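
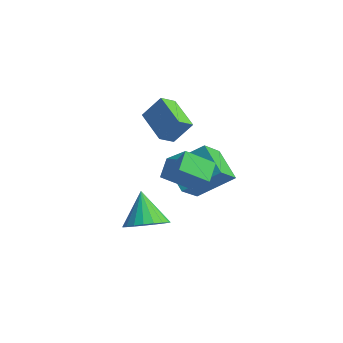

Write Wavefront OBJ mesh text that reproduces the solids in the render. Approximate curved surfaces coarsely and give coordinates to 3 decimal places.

v -3.478 0.144 -1.77
v -2.761 -1.061 -0.863
v -2.541 1.625 -0.542
v -1.824 0.42 0.365
v -2.016 0.16 -2.905
v -1.299 -1.045 -1.998
v -1.079 1.641 -1.677
v -0.362 0.436 -0.77
v 0.629 -2.865 1.222
v 1.886 -2.642 2.118
v 1.006 -1.596 0.378
v 2.263 -1.373 1.274
v 1.257 -3.527 0.506
v 2.514 -3.304 1.402
v 1.634 -2.258 -0.338
v 2.891 -2.035 0.558
v 0.528 -3.821 -2.639
v 1.434 -3.508 -2.187
v -0.368 -3.599 -1.001
v 1.266 -3.127 -2.33
v 0.971 -2.865 -2.527
v 0.599 -2.769 -2.743
v 0.215 -2.855 -2.942
v -0.115 -3.108 -3.087
v -0.334 -3.484 -3.156
v -0.404 -3.919 -3.135
v -0.313 -4.337 -3.028
v -0.076 -4.666 -2.854
v 0.265 -4.848 -2.643
v 0.651 -4.853 -2.431
v 1.016 -4.68 -2.255
v 1.297 -4.358 -2.146
v 1.444 -3.944 -2.121
v -2.717 -0.666 0.487
v -2.56 -1.493 0.905
v -4.514 -0.59 1.314
v -4.357 -1.417 1.733
v -2.163 0.017 1.627
v -2.006 -0.81 2.046
v -3.96 0.093 2.455
v -3.803 -0.734 2.873
f 2 4 1
f 5 2 1
f 1 4 3
f 3 5 1
f 2 8 4
f 6 2 5
f 6 8 2
f 4 8 3
f 7 5 3
f 3 8 7
f 7 6 5
f 8 6 7
f 10 12 9
f 13 10 9
f 9 12 11
f 11 13 9
f 10 16 12
f 14 10 13
f 14 16 10
f 12 16 11
f 15 13 11
f 11 16 15
f 15 14 13
f 16 14 15
f 18 17 20
f 18 20 19
f 20 17 21
f 20 21 19
f 21 17 22
f 21 22 19
f 22 17 23
f 22 23 19
f 23 17 24
f 23 24 19
f 24 17 25
f 24 25 19
f 25 17 26
f 25 26 19
f 26 17 27
f 26 27 19
f 27 17 28
f 27 28 19
f 28 17 29
f 28 29 19
f 29 17 30
f 29 30 19
f 30 17 31
f 30 31 19
f 31 17 32
f 31 32 19
f 32 17 33
f 32 33 19
f 33 17 18
f 33 18 19
f 35 37 34
f 38 35 34
f 34 37 36
f 36 38 34
f 35 41 37
f 39 35 38
f 39 41 35
f 37 41 36
f 40 38 36
f 36 41 40
f 40 39 38
f 41 39 40



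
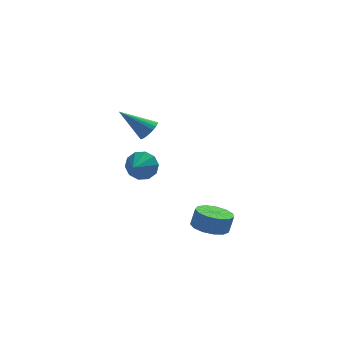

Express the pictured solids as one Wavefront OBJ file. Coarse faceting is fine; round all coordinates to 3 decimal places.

v -1.102 -2.144 2.93
v -0.654 -1.971 3.412
v -2.558 -1.816 4.17
v -0.704 -1.723 3.286
v -0.824 -1.547 3.1
v -0.991 -1.475 2.884
v -1.178 -1.518 2.676
v -1.351 -1.67 2.512
v -1.482 -1.903 2.42
v -1.547 -2.178 2.417
v -1.534 -2.448 2.503
v -1.448 -2.664 2.662
v -1.301 -2.791 2.868
v -1.12 -2.806 3.085
v -0.936 -2.706 3.275
v -0.78 -2.51 3.405
v -0.68 -2.249 3.454
v 1.915 -2.688 -4.017
v 2.875 -2.494 -4.302
v 3.145 -2.338 -3.289
v 2.185 -2.532 -3.003
v 2.6 -1.99 -4.307
v 2.87 -1.834 -3.294
v 2.107 -1.707 -4.219
v 2.377 -1.551 -3.206
v 1.554 -1.735 -4.067
v 1.824 -1.579 -3.054
v 1.115 -2.066 -3.899
v 1.385 -1.91 -2.886
v 0.93 -2.595 -3.768
v 1.2 -2.439 -2.755
v 1.058 -3.153 -3.716
v 1.328 -2.997 -2.703
v 1.458 -3.563 -3.76
v 1.728 -3.407 -2.747
v 2.003 -3.696 -3.885
v 2.273 -3.54 -2.872
v 2.52 -3.508 -4.052
v 2.79 -3.352 -3.039
v 2.845 -3.06 -4.207
v 3.115 -2.904 -3.194
v -1.338 -0.101 -0.802
v -1.026 -0.593 -1.527
v -1.862 -1.179 -0.298
v -0.62 -0.6 -1.12
v -0.488 -0.416 -0.592
v -0.681 -0.112 -0.144
v -1.125 0.196 0.053
v -1.65 0.39 -0.077
v -2.056 0.397 -0.484
v -2.187 0.213 -1.013
v -1.994 -0.091 -1.461
v -1.551 -0.399 -1.658
f 2 1 4
f 2 4 3
f 4 1 5
f 4 5 3
f 5 1 6
f 5 6 3
f 6 1 7
f 6 7 3
f 7 1 8
f 7 8 3
f 8 1 9
f 8 9 3
f 9 1 10
f 9 10 3
f 10 1 11
f 10 11 3
f 11 1 12
f 11 12 3
f 12 1 13
f 12 13 3
f 13 1 14
f 13 14 3
f 14 1 15
f 14 15 3
f 15 1 16
f 15 16 3
f 16 1 17
f 16 17 3
f 17 1 2
f 17 2 3
f 19 18 22
f 19 22 20
f 20 22 23
f 20 23 21
f 22 18 24
f 22 24 23
f 23 24 25
f 23 25 21
f 24 18 26
f 24 26 25
f 25 26 27
f 25 27 21
f 26 18 28
f 26 28 27
f 27 28 29
f 27 29 21
f 28 18 30
f 28 30 29
f 29 30 31
f 29 31 21
f 30 18 32
f 30 32 31
f 31 32 33
f 31 33 21
f 32 18 34
f 32 34 33
f 33 34 35
f 33 35 21
f 34 18 36
f 34 36 35
f 35 36 37
f 35 37 21
f 36 18 38
f 36 38 37
f 37 38 39
f 37 39 21
f 38 18 40
f 38 40 39
f 39 40 41
f 39 41 21
f 40 18 19
f 40 19 41
f 41 19 20
f 41 20 21
f 43 42 45
f 43 45 44
f 45 42 46
f 45 46 44
f 46 42 47
f 46 47 44
f 47 42 48
f 47 48 44
f 48 42 49
f 48 49 44
f 49 42 50
f 49 50 44
f 50 42 51
f 50 51 44
f 51 42 52
f 51 52 44
f 52 42 53
f 52 53 44
f 53 42 43
f 53 43 44



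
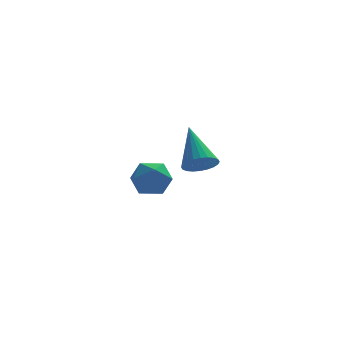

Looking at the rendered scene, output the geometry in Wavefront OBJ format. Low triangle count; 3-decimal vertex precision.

v 3.538 -0.145 -3.392
v 4.112 0.075 -3.474
v 3.242 1.085 -2.168
v 3.988 0.206 -3.636
v 3.795 0.283 -3.76
v 3.563 0.295 -3.828
v 3.328 0.241 -3.83
v 3.124 0.127 -3.765
v 2.983 -0.028 -3.644
v 2.927 -0.2 -3.484
v 2.964 -0.365 -3.31
v 3.088 -0.495 -3.149
v 3.281 -0.573 -3.024
v 3.513 -0.585 -2.956
v 3.748 -0.53 -2.954
v 3.952 -0.417 -3.019
v 4.092 -0.262 -3.141
v 4.149 -0.089 -3.3
v 1.242 -3.145 -2.838
v 1.802 -2.761 -2.613
v 1.918 -4.079 -2.927
v 2.478 -3.695 -2.702
v 1.946 -3.85 -2.25
v 1.528 -3.272 -2.195
v 2.192 -3.568 -3.345
v 1.774 -2.99 -3.29
v 2.389 -3.022 -2.927
v 2.237 -3.196 -2.25
v 1.483 -3.644 -3.29
v 1.331 -3.818 -2.613
f 2 1 4
f 2 4 3
f 4 1 5
f 4 5 3
f 5 1 6
f 5 6 3
f 6 1 7
f 6 7 3
f 7 1 8
f 7 8 3
f 8 1 9
f 8 9 3
f 9 1 10
f 9 10 3
f 10 1 11
f 10 11 3
f 11 1 12
f 11 12 3
f 12 1 13
f 12 13 3
f 13 1 14
f 13 14 3
f 14 1 15
f 14 15 3
f 15 1 16
f 15 16 3
f 16 1 17
f 16 17 3
f 17 1 18
f 17 18 3
f 18 1 2
f 18 2 3
f 19 30 24
f 19 24 20
f 19 20 26
f 19 26 29
f 19 29 30
f 20 24 28
f 24 30 23
f 30 29 21
f 29 26 25
f 26 20 27
f 22 28 23
f 22 23 21
f 22 21 25
f 22 25 27
f 22 27 28
f 23 28 24
f 21 23 30
f 25 21 29
f 27 25 26
f 28 27 20



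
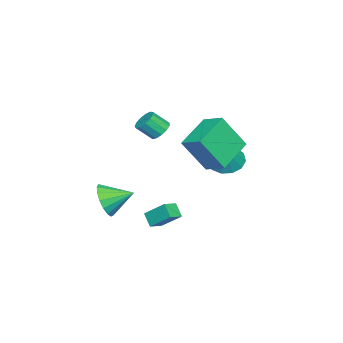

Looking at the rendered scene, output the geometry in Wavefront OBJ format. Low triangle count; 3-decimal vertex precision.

v 4.025 -3.403 -1.486
v 4.467 -2.91 -2.275
v 3.575 -2.117 -0.934
v 4.01 -3.001 -2.434
v 3.556 -3.184 -2.377
v 3.209 -3.418 -2.115
v 3.05 -3.648 -1.709
v 3.113 -3.822 -1.253
v 3.386 -3.9 -0.849
v 3.805 -3.864 -0.592
v 4.274 -3.723 -0.539
v 4.686 -3.508 -0.704
v 4.947 -3.269 -1.047
v 4.996 -3.061 -1.492
v 4.823 -2.931 -1.935
v 0.398 1.397 1.506
v 1.005 0.389 3.329
v 0.807 2.502 1.98
v 1.414 1.494 3.803
v 2.306 1.046 0.677
v 2.913 0.038 2.5
v 2.715 2.151 1.151
v 3.322 1.143 2.974
v -1.492 0.593 -0.454
v -0.782 0.113 -0.909
v -0.328 0.867 1.074
v -0.725 0.639 -1.046
v -0.912 1.15 -0.996
v -1.283 1.485 -0.773
v -1.72 1.536 -0.449
v -2.085 1.287 -0.127
v -2.261 0.819 0.092
v -2.194 0.278 0.137
v -1.903 -0.162 -0.005
v -1.482 -0.363 -0.29
v -1.064 -0.26 -0.627
v 1.774 -2.395 -3.272
v 1.859 -1.279 -2.35
v 1.014 -2.119 -3.535
v 1.1 -1.004 -2.613
v 2.16 -1.916 -3.887
v 2.246 -0.801 -2.965
v 1.401 -1.641 -4.15
v 1.486 -0.525 -3.228
v -2.488 -3.37 0.452
v -2.116 -2.876 0.737
v -1.741 -3.617 1.532
v -2.112 -4.11 1.248
v -2.459 -2.866 0.908
v -2.084 -3.607 1.704
v -2.811 -3.015 0.935
v -2.436 -3.756 1.73
v -3.06 -3.278 0.808
v -2.685 -4.019 1.603
v -3.127 -3.569 0.568
v -2.752 -4.31 1.364
v -2.992 -3.797 0.292
v -2.616 -4.538 1.087
v -2.696 -3.889 0.066
v -2.321 -4.63 0.862
v -2.334 -3.817 -0.037
v -1.959 -4.558 0.759
v -2.021 -3.602 0.016
v -1.646 -4.343 0.811
v -1.856 -3.313 0.207
v -1.481 -4.054 1.002
v -1.892 -3.043 0.475
v -1.516 -3.784 1.271
f 2 1 4
f 2 4 3
f 4 1 5
f 4 5 3
f 5 1 6
f 5 6 3
f 6 1 7
f 6 7 3
f 7 1 8
f 7 8 3
f 8 1 9
f 8 9 3
f 9 1 10
f 9 10 3
f 10 1 11
f 10 11 3
f 11 1 12
f 11 12 3
f 12 1 13
f 12 13 3
f 13 1 14
f 13 14 3
f 14 1 15
f 14 15 3
f 15 1 2
f 15 2 3
f 17 19 16
f 20 17 16
f 16 19 18
f 18 20 16
f 17 23 19
f 21 17 20
f 21 23 17
f 19 23 18
f 22 20 18
f 18 23 22
f 22 21 20
f 23 21 22
f 25 24 27
f 25 27 26
f 27 24 28
f 27 28 26
f 28 24 29
f 28 29 26
f 29 24 30
f 29 30 26
f 30 24 31
f 30 31 26
f 31 24 32
f 31 32 26
f 32 24 33
f 32 33 26
f 33 24 34
f 33 34 26
f 34 24 35
f 34 35 26
f 35 24 36
f 35 36 26
f 36 24 25
f 36 25 26
f 38 40 37
f 41 38 37
f 37 40 39
f 39 41 37
f 38 44 40
f 42 38 41
f 42 44 38
f 40 44 39
f 43 41 39
f 39 44 43
f 43 42 41
f 44 42 43
f 46 45 49
f 46 49 47
f 47 49 50
f 47 50 48
f 49 45 51
f 49 51 50
f 50 51 52
f 50 52 48
f 51 45 53
f 51 53 52
f 52 53 54
f 52 54 48
f 53 45 55
f 53 55 54
f 54 55 56
f 54 56 48
f 55 45 57
f 55 57 56
f 56 57 58
f 56 58 48
f 57 45 59
f 57 59 58
f 58 59 60
f 58 60 48
f 59 45 61
f 59 61 60
f 60 61 62
f 60 62 48
f 61 45 63
f 61 63 62
f 62 63 64
f 62 64 48
f 63 45 65
f 63 65 64
f 64 65 66
f 64 66 48
f 65 45 67
f 65 67 66
f 66 67 68
f 66 68 48
f 67 45 46
f 67 46 68
f 68 46 47
f 68 47 48



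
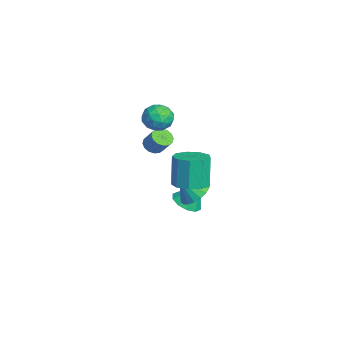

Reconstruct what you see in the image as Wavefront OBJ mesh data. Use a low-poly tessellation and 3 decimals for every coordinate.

v 0.518 -0.03 -2.35
v 1.468 -0.244 -2.456
v 0.442 -0.85 -1.37
v 1.475 0.09 -2.175
v 1.292 0.4 -1.93
v 0.956 0.625 -1.767
v 0.533 0.721 -1.72
v 0.107 0.668 -1.798
v -0.238 0.476 -1.985
v -0.432 0.185 -2.244
v -0.439 -0.15 -2.524
v -0.256 -0.46 -2.77
v 0.081 -0.685 -2.932
v 0.504 -0.781 -2.98
v 0.929 -0.728 -2.902
v 1.274 -0.536 -2.715
v 3.239 -0.725 0.073
v 4.108 -0.313 0.262
v 3.671 -0.204 2.036
v 2.801 -0.615 1.847
v 3.656 0.161 0.121
v 3.218 0.27 1.895
v 3.008 0.221 -0.042
v 2.571 0.33 1.732
v 2.469 -0.162 -0.151
v 2.031 -0.052 1.622
v 2.289 -0.808 -0.156
v 1.852 -0.698 1.618
v 2.554 -1.415 -0.053
v 2.117 -1.305 1.721
v 3.14 -1.699 0.109
v 2.702 -1.59 1.883
v 3.771 -1.527 0.254
v 3.334 -1.418 2.028
v 4.154 -0.98 0.315
v 3.716 -0.871 2.088
v -1.498 -0.143 -4.34
v -0.602 -0.287 -4.4
v -1.302 0.563 -3.1
v -0.717 0.199 -4.658
v -1.131 0.555 -4.795
v -1.685 0.643 -4.758
v -2.168 0.432 -4.561
v -2.395 0.001 -4.28
v -2.279 -0.485 -4.022
v -1.865 -0.84 -3.885
v -1.311 -0.929 -3.922
v -0.828 -0.718 -4.119
v -1.965 -1.359 2.202
v -1.319 -0.87 2.628
v -1.121 -2.57 2.312
v -0.475 -2.081 2.738
v -1.27 -2.252 3.157
v -1.792 -1.503 3.089
v -0.648 -1.937 1.851
v -1.17 -1.188 1.783
v -0.505 -1.227 2.411
v -0.89 -1.422 3.218
v -1.55 -2.018 1.722
v -1.935 -2.213 2.529
v -1.716 -1.008 2.405
v -0.724 -2.432 2.535
v -1.191 -2.532 2.781
v -0.812 -2.245 3.031
v -1.994 -1.381 2.676
v -1.615 -1.093 2.927
v -1.586 -1.905 3.237
v -0.825 -2.347 2.013
v -0.446 -2.059 2.264
v -1.628 -1.195 1.909
v -1.249 -0.908 2.159
v -0.854 -1.535 1.703
v -0.858 -0.931 2.528
v -0.362 -1.643 2.593
v -0.464 -1.558 2.072
v -0.77 -1.118 2.032
v -1.084 -1.045 3.002
v -0.588 -1.757 3.067
v -1.056 -1.857 3.313
v -1.362 -1.418 3.273
v -0.606 -1.255 2.875
v -1.852 -1.683 1.873
v -1.356 -2.395 1.938
v -1.078 -2.022 1.667
v -1.384 -1.583 1.627
v -2.078 -1.797 2.347
v -1.582 -2.509 2.412
v -1.67 -2.322 2.908
v -1.976 -1.882 2.868
v -1.834 -2.185 2.065
v -4.001 -1.555 -1.258
v -3.479 -1.898 -1.436
v -2.897 -1.489 -0.52
v -3.419 -1.145 -0.342
v -3.445 -1.601 -1.591
v -2.863 -1.192 -0.675
v -3.559 -1.292 -1.656
v -2.977 -0.883 -0.74
v -3.793 -1.053 -1.615
v -3.21 -0.644 -0.698
v -4.082 -0.948 -1.478
v -3.499 -0.539 -0.561
v -4.349 -1.006 -1.282
v -3.767 -0.597 -0.366
v -4.523 -1.211 -1.08
v -3.941 -0.802 -0.164
v -4.557 -1.508 -0.925
v -3.975 -1.099 -0.009
v -4.443 -1.817 -0.86
v -3.861 -1.408 0.056
v -4.21 -2.056 -0.902
v -3.627 -1.647 0.015
v -3.921 -2.161 -1.039
v -3.338 -1.752 -0.122
v -3.653 -2.103 -1.234
v -3.071 -1.694 -0.318
f 2 1 4
f 2 4 3
f 4 1 5
f 4 5 3
f 5 1 6
f 5 6 3
f 6 1 7
f 6 7 3
f 7 1 8
f 7 8 3
f 8 1 9
f 8 9 3
f 9 1 10
f 9 10 3
f 10 1 11
f 10 11 3
f 11 1 12
f 11 12 3
f 12 1 13
f 12 13 3
f 13 1 14
f 13 14 3
f 14 1 15
f 14 15 3
f 15 1 16
f 15 16 3
f 16 1 2
f 16 2 3
f 18 17 21
f 18 21 19
f 19 21 22
f 19 22 20
f 21 17 23
f 21 23 22
f 22 23 24
f 22 24 20
f 23 17 25
f 23 25 24
f 24 25 26
f 24 26 20
f 25 17 27
f 25 27 26
f 26 27 28
f 26 28 20
f 27 17 29
f 27 29 28
f 28 29 30
f 28 30 20
f 29 17 31
f 29 31 30
f 30 31 32
f 30 32 20
f 31 17 33
f 31 33 32
f 32 33 34
f 32 34 20
f 33 17 35
f 33 35 34
f 34 35 36
f 34 36 20
f 35 17 18
f 35 18 36
f 36 18 19
f 36 19 20
f 38 37 40
f 38 40 39
f 40 37 41
f 40 41 39
f 41 37 42
f 41 42 39
f 42 37 43
f 42 43 39
f 43 37 44
f 43 44 39
f 44 37 45
f 44 45 39
f 45 37 46
f 45 46 39
f 46 37 47
f 46 47 39
f 47 37 48
f 47 48 39
f 48 37 38
f 48 38 39
f 49 86 65
f 86 60 89
f 65 89 54
f 86 89 65
f 49 65 61
f 65 54 66
f 61 66 50
f 65 66 61
f 49 61 70
f 61 50 71
f 70 71 56
f 61 71 70
f 49 70 82
f 70 56 85
f 82 85 59
f 70 85 82
f 49 82 86
f 82 59 90
f 86 90 60
f 82 90 86
f 50 66 77
f 66 54 80
f 77 80 58
f 66 80 77
f 54 89 67
f 89 60 88
f 67 88 53
f 89 88 67
f 60 90 87
f 90 59 83
f 87 83 51
f 90 83 87
f 59 85 84
f 85 56 72
f 84 72 55
f 85 72 84
f 56 71 76
f 71 50 73
f 76 73 57
f 71 73 76
f 52 78 64
f 78 58 79
f 64 79 53
f 78 79 64
f 52 64 62
f 64 53 63
f 62 63 51
f 64 63 62
f 52 62 69
f 62 51 68
f 69 68 55
f 62 68 69
f 52 69 74
f 69 55 75
f 74 75 57
f 69 75 74
f 52 74 78
f 74 57 81
f 78 81 58
f 74 81 78
f 53 79 67
f 79 58 80
f 67 80 54
f 79 80 67
f 51 63 87
f 63 53 88
f 87 88 60
f 63 88 87
f 55 68 84
f 68 51 83
f 84 83 59
f 68 83 84
f 57 75 76
f 75 55 72
f 76 72 56
f 75 72 76
f 58 81 77
f 81 57 73
f 77 73 50
f 81 73 77
f 92 91 95
f 92 95 93
f 93 95 96
f 93 96 94
f 95 91 97
f 95 97 96
f 96 97 98
f 96 98 94
f 97 91 99
f 97 99 98
f 98 99 100
f 98 100 94
f 99 91 101
f 99 101 100
f 100 101 102
f 100 102 94
f 101 91 103
f 101 103 102
f 102 103 104
f 102 104 94
f 103 91 105
f 103 105 104
f 104 105 106
f 104 106 94
f 105 91 107
f 105 107 106
f 106 107 108
f 106 108 94
f 107 91 109
f 107 109 108
f 108 109 110
f 108 110 94
f 109 91 111
f 109 111 110
f 110 111 112
f 110 112 94
f 111 91 113
f 111 113 112
f 112 113 114
f 112 114 94
f 113 91 115
f 113 115 114
f 114 115 116
f 114 116 94
f 115 91 92
f 115 92 116
f 116 92 93
f 116 93 94



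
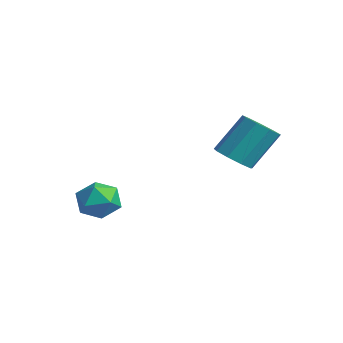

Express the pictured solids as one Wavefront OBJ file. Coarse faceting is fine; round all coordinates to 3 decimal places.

v 1.138 3.08 0.487
v 1.954 3.411 0.189
v 2.058 4.652 1.855
v 1.242 4.32 2.153
v 1.478 3.764 -0.044
v 1.582 5.004 1.623
v 0.843 3.796 -0.028
v 0.947 5.036 1.638
v 0.346 3.493 0.229
v 0.45 4.734 1.895
v 0.219 2.997 0.606
v 0.323 4.237 2.272
v 0.523 2.539 0.928
v 0.627 3.78 2.594
v 1.114 2.335 1.043
v 1.218 3.575 2.709
v 1.716 2.479 0.898
v 1.82 3.719 2.565
v 2.048 2.904 0.561
v 2.152 4.145 2.227
v -4.228 0.293 -2.99
v -3.439 0.142 -2.264
v -3.961 -1.322 -3.616
v -3.172 -1.473 -2.89
v -4.203 -1.406 -2.564
v -4.368 -0.408 -2.177
v -3.032 -0.772 -3.703
v -3.197 0.226 -3.316
v -2.7 -0.516 -2.705
v -3.423 -0.908 -2
v -3.977 -0.272 -3.88
v -4.7 -0.664 -3.175
f 2 1 5
f 2 5 3
f 3 5 6
f 3 6 4
f 5 1 7
f 5 7 6
f 6 7 8
f 6 8 4
f 7 1 9
f 7 9 8
f 8 9 10
f 8 10 4
f 9 1 11
f 9 11 10
f 10 11 12
f 10 12 4
f 11 1 13
f 11 13 12
f 12 13 14
f 12 14 4
f 13 1 15
f 13 15 14
f 14 15 16
f 14 16 4
f 15 1 17
f 15 17 16
f 16 17 18
f 16 18 4
f 17 1 19
f 17 19 18
f 18 19 20
f 18 20 4
f 19 1 2
f 19 2 20
f 20 2 3
f 20 3 4
f 21 32 26
f 21 26 22
f 21 22 28
f 21 28 31
f 21 31 32
f 22 26 30
f 26 32 25
f 32 31 23
f 31 28 27
f 28 22 29
f 24 30 25
f 24 25 23
f 24 23 27
f 24 27 29
f 24 29 30
f 25 30 26
f 23 25 32
f 27 23 31
f 29 27 28
f 30 29 22



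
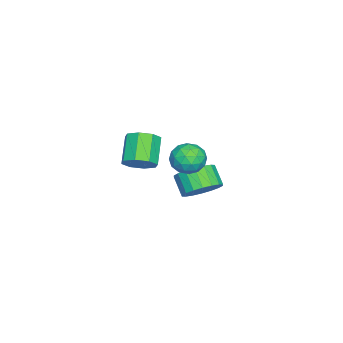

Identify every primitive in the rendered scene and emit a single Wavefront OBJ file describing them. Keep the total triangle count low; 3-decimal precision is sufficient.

v 1.628 -2.58 1.27
v 2.026 -3.106 1.604
v 0.991 -3.307 2.524
v 0.592 -2.78 2.19
v 2.121 -2.592 1.822
v 1.085 -2.793 2.742
v 1.926 -2.071 1.717
v 0.89 -2.271 2.637
v 1.557 -1.847 1.35
v 0.521 -2.048 2.27
v 1.229 -2.053 0.936
v 0.194 -2.254 1.856
v 1.135 -2.567 0.718
v 0.099 -2.768 1.638
v 1.33 -3.089 0.823
v 0.294 -3.289 1.743
v 1.699 -3.312 1.19
v 0.663 -3.513 2.11
v -3.405 -1.526 -3.272
v -2.754 -1.309 -2.63
v -3.324 -1.857 -1.866
v -3.975 -2.074 -2.508
v -3.022 -0.989 -2.602
v -3.593 -1.538 -1.837
v -3.367 -0.776 -2.706
v -3.937 -1.325 -1.942
v -3.719 -0.712 -2.922
v -4.29 -1.26 -2.158
v -4.009 -0.808 -3.208
v -4.579 -1.357 -2.444
v -4.179 -1.047 -3.507
v -4.75 -1.596 -2.743
v -4.196 -1.381 -3.759
v -4.766 -1.929 -2.994
v -4.056 -1.743 -3.914
v -4.626 -2.291 -3.15
v -3.787 -2.062 -3.943
v -4.358 -2.611 -3.178
v -3.443 -2.275 -3.838
v -4.013 -2.824 -3.074
v -3.09 -2.34 -3.622
v -3.661 -2.888 -2.858
v -2.801 -2.243 -3.336
v -3.371 -2.792 -2.572
v -2.63 -2.004 -3.037
v -3.201 -2.553 -2.273
v -2.614 -1.671 -2.786
v -3.184 -2.219 -2.021
v -1.375 -1.229 0.351
v -0.837 -0.69 0.046
v -0.383 -1.89 0.934
v 0.155 -1.351 0.629
v -0.372 -1.119 1.213
v -0.985 -0.71 0.852
v -0.235 -1.87 0.128
v -0.848 -1.461 -0.233
v -0.132 -1.086 -0.092
v -0.217 -0.622 0.579
v -1.003 -1.958 0.401
v -1.088 -1.494 1.072
v -1.193 -0.902 0.147
v -0.027 -1.678 0.833
v -0.337 -1.542 1.176
v -0.02 -1.225 0.997
v -1.28 -0.913 0.621
v -0.964 -0.597 0.442
v -0.691 -0.848 1.128
v -0.256 -1.983 0.538
v 0.06 -1.667 0.359
v -1.2 -1.355 -0.017
v -0.883 -1.038 -0.196
v -0.529 -1.732 -0.148
v -0.463 -0.818 -0.113
v 0.12 -1.206 0.23
v -0.109 -1.511 -0.065
v -0.469 -1.271 -0.277
v -0.513 -0.545 0.281
v 0.071 -0.933 0.624
v -0.239 -0.797 0.967
v -0.6 -0.557 0.755
v -0.098 -0.778 0.2
v -1.291 -1.647 0.356
v -0.707 -2.035 0.699
v -0.62 -2.023 0.225
v -0.981 -1.783 0.013
v -1.34 -1.374 0.75
v -0.757 -1.762 1.093
v -0.751 -1.309 1.257
v -1.111 -1.069 1.045
v -1.122 -1.802 0.78
f 2 1 5
f 2 5 3
f 3 5 6
f 3 6 4
f 5 1 7
f 5 7 6
f 6 7 8
f 6 8 4
f 7 1 9
f 7 9 8
f 8 9 10
f 8 10 4
f 9 1 11
f 9 11 10
f 10 11 12
f 10 12 4
f 11 1 13
f 11 13 12
f 12 13 14
f 12 14 4
f 13 1 15
f 13 15 14
f 14 15 16
f 14 16 4
f 15 1 17
f 15 17 16
f 16 17 18
f 16 18 4
f 17 1 2
f 17 2 18
f 18 2 3
f 18 3 4
f 20 19 23
f 20 23 21
f 21 23 24
f 21 24 22
f 23 19 25
f 23 25 24
f 24 25 26
f 24 26 22
f 25 19 27
f 25 27 26
f 26 27 28
f 26 28 22
f 27 19 29
f 27 29 28
f 28 29 30
f 28 30 22
f 29 19 31
f 29 31 30
f 30 31 32
f 30 32 22
f 31 19 33
f 31 33 32
f 32 33 34
f 32 34 22
f 33 19 35
f 33 35 34
f 34 35 36
f 34 36 22
f 35 19 37
f 35 37 36
f 36 37 38
f 36 38 22
f 37 19 39
f 37 39 38
f 38 39 40
f 38 40 22
f 39 19 41
f 39 41 40
f 40 41 42
f 40 42 22
f 41 19 43
f 41 43 42
f 42 43 44
f 42 44 22
f 43 19 45
f 43 45 44
f 44 45 46
f 44 46 22
f 45 19 47
f 45 47 46
f 46 47 48
f 46 48 22
f 47 19 20
f 47 20 48
f 48 20 21
f 48 21 22
f 49 86 65
f 86 60 89
f 65 89 54
f 86 89 65
f 49 65 61
f 65 54 66
f 61 66 50
f 65 66 61
f 49 61 70
f 61 50 71
f 70 71 56
f 61 71 70
f 49 70 82
f 70 56 85
f 82 85 59
f 70 85 82
f 49 82 86
f 82 59 90
f 86 90 60
f 82 90 86
f 50 66 77
f 66 54 80
f 77 80 58
f 66 80 77
f 54 89 67
f 89 60 88
f 67 88 53
f 89 88 67
f 60 90 87
f 90 59 83
f 87 83 51
f 90 83 87
f 59 85 84
f 85 56 72
f 84 72 55
f 85 72 84
f 56 71 76
f 71 50 73
f 76 73 57
f 71 73 76
f 52 78 64
f 78 58 79
f 64 79 53
f 78 79 64
f 52 64 62
f 64 53 63
f 62 63 51
f 64 63 62
f 52 62 69
f 62 51 68
f 69 68 55
f 62 68 69
f 52 69 74
f 69 55 75
f 74 75 57
f 69 75 74
f 52 74 78
f 74 57 81
f 78 81 58
f 74 81 78
f 53 79 67
f 79 58 80
f 67 80 54
f 79 80 67
f 51 63 87
f 63 53 88
f 87 88 60
f 63 88 87
f 55 68 84
f 68 51 83
f 84 83 59
f 68 83 84
f 57 75 76
f 75 55 72
f 76 72 56
f 75 72 76
f 58 81 77
f 81 57 73
f 77 73 50
f 81 73 77



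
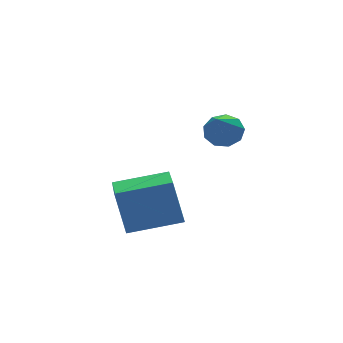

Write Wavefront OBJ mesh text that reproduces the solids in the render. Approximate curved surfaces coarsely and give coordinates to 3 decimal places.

v -2.287 1.649 -4.611
v -2.492 2.147 -2.946
v -1.706 3.29 -5.03
v -1.912 3.787 -3.364
v -0.428 1.093 -4.216
v -0.634 1.59 -2.55
v 0.152 2.733 -4.634
v -0.053 3.231 -2.969
v 1.447 2.104 -0.775
v 1.825 1.569 -1.05
v 0.533 0.776 0.555
v 2.067 1.772 -0.681
v 2.02 2.13 -0.356
v 1.704 2.476 -0.228
v 1.268 2.648 -0.355
v 0.916 2.565 -0.679
v 0.812 2.267 -1.048
v 1.005 1.893 -1.289
v 1.405 1.617 -1.29
f 2 4 1
f 5 2 1
f 1 4 3
f 3 5 1
f 2 8 4
f 6 2 5
f 6 8 2
f 4 8 3
f 7 5 3
f 3 8 7
f 7 6 5
f 8 6 7
f 10 9 12
f 10 12 11
f 12 9 13
f 12 13 11
f 13 9 14
f 13 14 11
f 14 9 15
f 14 15 11
f 15 9 16
f 15 16 11
f 16 9 17
f 16 17 11
f 17 9 18
f 17 18 11
f 18 9 19
f 18 19 11
f 19 9 10
f 19 10 11



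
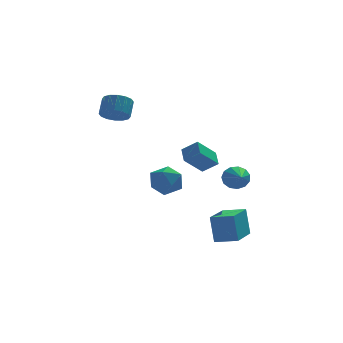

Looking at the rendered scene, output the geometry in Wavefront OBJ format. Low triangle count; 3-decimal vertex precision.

v 0.559 -0.117 -0.362
v -0.45 -0.562 0.594
v 0.618 0.708 0.084
v -0.391 0.263 1.041
v 1.271 -0.483 0.219
v 0.262 -0.928 1.176
v 1.33 0.342 0.666
v 0.321 -0.103 1.622
v 0.426 -3.254 -3.82
v 0.293 -2.908 -2.336
v 1.468 -1.46 -4.145
v 1.334 -1.114 -2.66
v 1.446 -3.806 -3.6
v 1.312 -3.46 -2.115
v 2.487 -2.012 -3.924
v 2.354 -1.666 -2.44
v -3.166 3.019 2.637
v -2.694 3.401 2.131
v -2.403 4.083 2.917
v -2.874 3.701 3.423
v -3.056 3.59 2.102
v -2.765 4.271 2.888
v -3.447 3.626 2.216
v -3.156 4.307 3.002
v -3.763 3.499 2.443
v -3.471 4.18 3.229
v -3.918 3.244 2.722
v -3.627 3.925 3.508
v -3.872 2.928 2.978
v -3.581 3.61 3.764
v -3.637 2.637 3.143
v -3.346 3.319 3.929
v -3.275 2.449 3.172
v -2.984 3.13 3.958
v -2.884 2.413 3.058
v -2.593 3.094 3.844
v -2.569 2.54 2.831
v -2.277 3.221 3.617
v -2.413 2.795 2.552
v -2.122 3.476 3.338
v -2.459 3.11 2.296
v -2.168 3.792 3.082
v -1.307 -1.25 -0.99
v -0.791 -1.217 -0.21
v -2.309 -2.143 -0.29
v -1.793 -2.11 0.49
v -2.244 -1.345 0.196
v -1.625 -0.793 -0.238
v -1.475 -2.567 -0.262
v -0.856 -2.015 -0.696
v -0.895 -2.031 0.239
v -1.37 -1.276 0.522
v -1.73 -2.084 -1.022
v -2.205 -1.329 -0.739
v 1.911 -1.411 -0.415
v 2.306 -1.649 -0.941
v 1.689 -3.389 0.315
v 2.553 -1.567 -0.644
v 2.596 -1.436 -0.275
v 2.421 -1.297 0.05
v 2.084 -1.193 0.227
v 1.692 -1.159 0.201
v 1.37 -1.205 -0.021
v 1.219 -1.316 -0.368
v 1.287 -1.458 -0.73
v 1.554 -1.584 -0.992
v 1.934 -1.655 -1.07
f 2 4 1
f 5 2 1
f 1 4 3
f 3 5 1
f 2 8 4
f 6 2 5
f 6 8 2
f 4 8 3
f 7 5 3
f 3 8 7
f 7 6 5
f 8 6 7
f 10 12 9
f 13 10 9
f 9 12 11
f 11 13 9
f 10 16 12
f 14 10 13
f 14 16 10
f 12 16 11
f 15 13 11
f 11 16 15
f 15 14 13
f 16 14 15
f 18 17 21
f 18 21 19
f 19 21 22
f 19 22 20
f 21 17 23
f 21 23 22
f 22 23 24
f 22 24 20
f 23 17 25
f 23 25 24
f 24 25 26
f 24 26 20
f 25 17 27
f 25 27 26
f 26 27 28
f 26 28 20
f 27 17 29
f 27 29 28
f 28 29 30
f 28 30 20
f 29 17 31
f 29 31 30
f 30 31 32
f 30 32 20
f 31 17 33
f 31 33 32
f 32 33 34
f 32 34 20
f 33 17 35
f 33 35 34
f 34 35 36
f 34 36 20
f 35 17 37
f 35 37 36
f 36 37 38
f 36 38 20
f 37 17 39
f 37 39 38
f 38 39 40
f 38 40 20
f 39 17 41
f 39 41 40
f 40 41 42
f 40 42 20
f 41 17 18
f 41 18 42
f 42 18 19
f 42 19 20
f 43 54 48
f 43 48 44
f 43 44 50
f 43 50 53
f 43 53 54
f 44 48 52
f 48 54 47
f 54 53 45
f 53 50 49
f 50 44 51
f 46 52 47
f 46 47 45
f 46 45 49
f 46 49 51
f 46 51 52
f 47 52 48
f 45 47 54
f 49 45 53
f 51 49 50
f 52 51 44
f 56 55 58
f 56 58 57
f 58 55 59
f 58 59 57
f 59 55 60
f 59 60 57
f 60 55 61
f 60 61 57
f 61 55 62
f 61 62 57
f 62 55 63
f 62 63 57
f 63 55 64
f 63 64 57
f 64 55 65
f 64 65 57
f 65 55 66
f 65 66 57
f 66 55 67
f 66 67 57
f 67 55 56
f 67 56 57



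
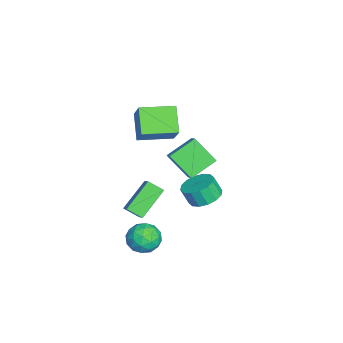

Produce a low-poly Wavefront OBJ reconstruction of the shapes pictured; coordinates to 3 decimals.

v 3.17 -3.366 -1.565
v 3.031 -4.219 -1.005
v 1.84 -2.336 -0.325
v 1.701 -3.189 0.235
v 3.899 -3.111 -0.995
v 3.76 -3.964 -0.435
v 2.569 -2.081 0.245
v 2.43 -2.934 0.805
v -2.924 -4.035 -0.024
v -4.281 -4.294 1.191
v -3.419 -1.997 -0.141
v -4.776 -2.257 1.074
v -1.664 -3.643 1.466
v -3.021 -3.903 2.681
v -2.159 -1.606 1.349
v -3.516 -1.865 2.564
v 1.269 -0.714 3.558
v 1.939 -0.499 4.034
v 1.81 0.453 2.27
v 2.48 0.668 2.747
v 2.2 -1.968 2.813
v 2.87 -1.753 3.29
v 2.741 -0.801 1.526
v 3.411 -0.586 2.002
v 2.784 -2.592 -2.579
v 3.457 -2.145 -3.218
v 3.303 -4.095 -3.082
v 3.976 -3.648 -3.721
v 4.116 -3.587 -2.702
v 3.795 -2.659 -2.391
v 2.965 -3.581 -3.909
v 2.644 -2.653 -3.598
v 3.569 -2.757 -4.04
v 4.28 -2.761 -3.295
v 2.48 -3.479 -3.005
v 3.191 -3.483 -2.26
v 3.075 -2.237 -2.854
v 3.685 -4.003 -3.446
v 3.767 -3.968 -2.847
v 4.163 -3.705 -3.223
v 3.274 -2.539 -2.368
v 3.669 -2.276 -2.744
v 4.057 -3.124 -2.441
v 3.091 -3.964 -3.556
v 3.486 -3.701 -3.932
v 2.597 -2.535 -3.077
v 2.993 -2.272 -3.453
v 2.703 -3.116 -3.859
v 3.536 -2.334 -3.714
v 3.841 -3.217 -4.009
v 3.247 -3.178 -4.119
v 3.058 -2.632 -3.937
v 3.954 -2.336 -3.275
v 4.259 -3.219 -3.571
v 4.342 -3.183 -2.972
v 4.153 -2.638 -2.789
v 4.02 -2.695 -3.759
v 2.501 -3.021 -2.729
v 2.806 -3.904 -3.025
v 2.607 -3.602 -3.511
v 2.418 -3.057 -3.328
v 2.919 -3.023 -2.291
v 3.224 -3.906 -2.586
v 3.702 -3.608 -2.363
v 3.513 -3.062 -2.181
v 2.74 -3.545 -2.541
v 3.179 0.148 0.331
v 4.118 0.334 0.489
v 4.04 -0.121 1.488
v 3.101 -0.308 1.329
v 3.875 0.741 0.656
v 3.797 0.285 1.654
v 3.445 0.988 0.735
v 3.367 0.533 1.733
v 2.944 1.011 0.706
v 2.866 0.555 1.704
v 2.506 0.802 0.577
v 2.428 0.347 1.575
v 2.249 0.418 0.381
v 2.171 -0.038 1.38
v 2.24 -0.039 0.172
v 2.162 -0.494 1.171
v 2.483 -0.445 0.006
v 2.405 -0.901 1.004
v 2.913 -0.693 -0.073
v 2.835 -1.148 0.925
v 3.414 -0.715 -0.044
v 3.336 -1.171 0.954
v 3.852 -0.507 0.085
v 3.774 -0.962 1.083
v 4.109 -0.122 0.28
v 4.031 -0.578 1.279
f 2 4 1
f 5 2 1
f 1 4 3
f 3 5 1
f 2 8 4
f 6 2 5
f 6 8 2
f 4 8 3
f 7 5 3
f 3 8 7
f 7 6 5
f 8 6 7
f 10 12 9
f 13 10 9
f 9 12 11
f 11 13 9
f 10 16 12
f 14 10 13
f 14 16 10
f 12 16 11
f 15 13 11
f 11 16 15
f 15 14 13
f 16 14 15
f 18 20 17
f 21 18 17
f 17 20 19
f 19 21 17
f 18 24 20
f 22 18 21
f 22 24 18
f 20 24 19
f 23 21 19
f 19 24 23
f 23 22 21
f 24 22 23
f 25 62 41
f 62 36 65
f 41 65 30
f 62 65 41
f 25 41 37
f 41 30 42
f 37 42 26
f 41 42 37
f 25 37 46
f 37 26 47
f 46 47 32
f 37 47 46
f 25 46 58
f 46 32 61
f 58 61 35
f 46 61 58
f 25 58 62
f 58 35 66
f 62 66 36
f 58 66 62
f 26 42 53
f 42 30 56
f 53 56 34
f 42 56 53
f 30 65 43
f 65 36 64
f 43 64 29
f 65 64 43
f 36 66 63
f 66 35 59
f 63 59 27
f 66 59 63
f 35 61 60
f 61 32 48
f 60 48 31
f 61 48 60
f 32 47 52
f 47 26 49
f 52 49 33
f 47 49 52
f 28 54 40
f 54 34 55
f 40 55 29
f 54 55 40
f 28 40 38
f 40 29 39
f 38 39 27
f 40 39 38
f 28 38 45
f 38 27 44
f 45 44 31
f 38 44 45
f 28 45 50
f 45 31 51
f 50 51 33
f 45 51 50
f 28 50 54
f 50 33 57
f 54 57 34
f 50 57 54
f 29 55 43
f 55 34 56
f 43 56 30
f 55 56 43
f 27 39 63
f 39 29 64
f 63 64 36
f 39 64 63
f 31 44 60
f 44 27 59
f 60 59 35
f 44 59 60
f 33 51 52
f 51 31 48
f 52 48 32
f 51 48 52
f 34 57 53
f 57 33 49
f 53 49 26
f 57 49 53
f 68 67 71
f 68 71 69
f 69 71 72
f 69 72 70
f 71 67 73
f 71 73 72
f 72 73 74
f 72 74 70
f 73 67 75
f 73 75 74
f 74 75 76
f 74 76 70
f 75 67 77
f 75 77 76
f 76 77 78
f 76 78 70
f 77 67 79
f 77 79 78
f 78 79 80
f 78 80 70
f 79 67 81
f 79 81 80
f 80 81 82
f 80 82 70
f 81 67 83
f 81 83 82
f 82 83 84
f 82 84 70
f 83 67 85
f 83 85 84
f 84 85 86
f 84 86 70
f 85 67 87
f 85 87 86
f 86 87 88
f 86 88 70
f 87 67 89
f 87 89 88
f 88 89 90
f 88 90 70
f 89 67 91
f 89 91 90
f 90 91 92
f 90 92 70
f 91 67 68
f 91 68 92
f 92 68 69
f 92 69 70



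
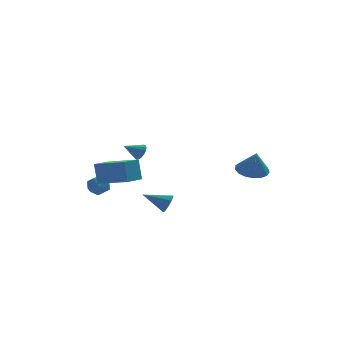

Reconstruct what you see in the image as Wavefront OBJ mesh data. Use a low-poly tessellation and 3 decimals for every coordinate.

v -0.61 -2.448 -2.308
v -0.28 -2.106 -1.836
v -2.01 -2.032 -1.632
v -0.371 -1.833 -2.193
v -0.574 -1.848 -2.603
v -0.794 -2.144 -2.876
v -0.927 -2.582 -2.883
v -0.912 -2.958 -2.621
v -0.756 -3.095 -2.213
v -0.531 -2.93 -1.849
v -0.343 -2.539 -1.7
v -3.893 2.202 -2.457
v -3.25 1.788 -2.227
v -4.63 1.152 -2.293
v -3.987 0.738 -2.063
v -4.277 1.318 -1.596
v -3.821 1.967 -1.697
v -4.059 0.973 -2.823
v -3.603 1.622 -2.924
v -3.353 1.028 -2.452
v -3.487 1.241 -1.694
v -4.393 1.699 -2.826
v -4.527 1.912 -2.068
v -2.428 -3.686 2.431
v -2.134 -3.645 2.917
v -3.372 -3.774 3.009
v -2.195 -3.387 2.856
v -2.31 -3.197 2.697
v -2.452 -3.119 2.478
v -2.589 -3.171 2.247
v -2.688 -3.341 2.059
v -2.729 -3.59 1.956
v -2.7 -3.862 1.961
v -2.609 -4.093 2.074
v -2.477 -4.231 2.269
v -2.334 -4.244 2.501
v -2.212 -4.13 2.716
v -2.14 -3.914 2.867
v -3.123 -3.532 0.138
v -3.218 -3.048 1.459
v -4.585 -2.113 -0.486
v -4.68 -1.63 0.835
v -2.16 -2.65 -0.115
v -2.255 -2.167 1.206
v -3.622 -1.232 -0.739
v -3.717 -0.748 0.582
v 3.88 -3.796 0.559
v 4.66 -3.209 0.642
v 4.02 -4.184 1.981
v 4.299 -2.932 0.753
v 3.841 -2.853 0.82
v 3.393 -2.989 0.827
v 3.056 -3.311 0.772
v 2.908 -3.744 0.669
v 2.982 -4.189 0.541
v 3.263 -4.544 0.416
v 3.684 -4.728 0.325
v 4.151 -4.698 0.287
v 4.556 -4.462 0.312
v 4.805 -4.073 0.393
v 4.843 -3.621 0.512
f 2 1 4
f 2 4 3
f 4 1 5
f 4 5 3
f 5 1 6
f 5 6 3
f 6 1 7
f 6 7 3
f 7 1 8
f 7 8 3
f 8 1 9
f 8 9 3
f 9 1 10
f 9 10 3
f 10 1 11
f 10 11 3
f 11 1 2
f 11 2 3
f 12 23 17
f 12 17 13
f 12 13 19
f 12 19 22
f 12 22 23
f 13 17 21
f 17 23 16
f 23 22 14
f 22 19 18
f 19 13 20
f 15 21 16
f 15 16 14
f 15 14 18
f 15 18 20
f 15 20 21
f 16 21 17
f 14 16 23
f 18 14 22
f 20 18 19
f 21 20 13
f 25 24 27
f 25 27 26
f 27 24 28
f 27 28 26
f 28 24 29
f 28 29 26
f 29 24 30
f 29 30 26
f 30 24 31
f 30 31 26
f 31 24 32
f 31 32 26
f 32 24 33
f 32 33 26
f 33 24 34
f 33 34 26
f 34 24 35
f 34 35 26
f 35 24 36
f 35 36 26
f 36 24 37
f 36 37 26
f 37 24 38
f 37 38 26
f 38 24 25
f 38 25 26
f 40 42 39
f 43 40 39
f 39 42 41
f 41 43 39
f 40 46 42
f 44 40 43
f 44 46 40
f 42 46 41
f 45 43 41
f 41 46 45
f 45 44 43
f 46 44 45
f 48 47 50
f 48 50 49
f 50 47 51
f 50 51 49
f 51 47 52
f 51 52 49
f 52 47 53
f 52 53 49
f 53 47 54
f 53 54 49
f 54 47 55
f 54 55 49
f 55 47 56
f 55 56 49
f 56 47 57
f 56 57 49
f 57 47 58
f 57 58 49
f 58 47 59
f 58 59 49
f 59 47 60
f 59 60 49
f 60 47 61
f 60 61 49
f 61 47 48
f 61 48 49



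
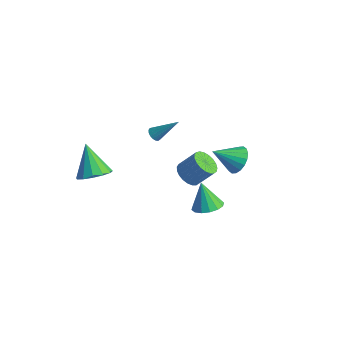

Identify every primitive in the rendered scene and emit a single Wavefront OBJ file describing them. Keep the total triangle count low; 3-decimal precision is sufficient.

v -2.486 -3.84 0.074
v -1.692 -3.319 0.521
v -3.714 -3.4 1.746
v -1.99 -2.923 0.197
v -2.446 -2.819 -0.165
v -2.914 -3.039 -0.452
v -3.247 -3.513 -0.571
v -3.338 -4.092 -0.485
v -3.159 -4.59 -0.222
v -2.766 -4.851 0.135
v -2.284 -4.79 0.474
v -1.866 -4.428 0.685
v -1.645 -3.88 0.703
v 4.226 -1.49 0.712
v 4.914 -1.962 1.05
v 3.554 -1.37 2.248
v 5.049 -1.517 1.075
v 4.964 -1.064 1.002
v 4.681 -0.726 0.852
v 4.276 -0.593 0.664
v 3.858 -0.7 0.489
v 3.538 -1.018 0.374
v 3.403 -1.463 0.35
v 3.488 -1.916 0.423
v 3.771 -2.254 0.573
v 4.176 -2.387 0.761
v 4.594 -2.28 0.935
v 1.35 3.508 -0.6
v 2.148 2.975 -0.62
v 0.55 2.272 0.42
v 2.207 3.221 -0.275
v 2.096 3.523 0.005
v 1.837 3.823 0.165
v 1.482 4.061 0.174
v 1.1 4.188 0.03
v 0.769 4.181 -0.239
v 0.552 4.041 -0.579
v 0.493 3.795 -0.924
v 0.604 3.492 -1.204
v 0.863 3.192 -1.364
v 1.218 2.955 -1.373
v 1.599 2.827 -1.229
v 1.931 2.834 -0.96
v -3.841 1.805 -0.835
v -3.508 1.926 -1.187
v -2.779 2.735 0.495
v -3.663 2.108 -1.19
v -3.86 2.221 -1.111
v -4.052 2.238 -0.97
v -4.196 2.155 -0.797
v -4.258 1.993 -0.633
v -4.226 1.787 -0.515
v -4.105 1.585 -0.471
v -3.924 1.434 -0.509
v -3.724 1.367 -0.623
v -3.551 1.401 -0.784
v -3.444 1.527 -0.958
v -3.429 1.717 -1.103
v 1.594 -0.513 0.941
v 2.334 -0.589 0.55
v 2.986 0.117 1.649
v 2.246 0.193 2.039
v 2.217 -0.285 0.425
v 2.869 0.421 1.524
v 1.992 -0.021 0.388
v 2.644 0.685 1.487
v 1.698 0.159 0.447
v 2.35 0.865 1.546
v 1.386 0.222 0.591
v 2.038 0.928 1.69
v 1.11 0.159 0.796
v 1.763 0.865 1.895
v 0.918 -0.021 1.026
v 1.57 0.685 2.125
v 0.843 -0.286 1.241
v 1.495 0.42 2.34
v 0.897 -0.59 1.404
v 1.55 0.116 2.503
v 1.072 -0.881 1.487
v 1.725 -0.175 2.585
v 1.337 -1.108 1.475
v 1.99 -0.402 2.574
v 1.647 -1.232 1.371
v 2.299 -0.526 2.47
v 1.947 -1.232 1.193
v 2.6 -0.526 2.292
v 2.186 -1.108 0.971
v 2.839 -0.402 2.07
v 2.323 -0.88 0.744
v 2.975 -0.174 1.842
f 2 1 4
f 2 4 3
f 4 1 5
f 4 5 3
f 5 1 6
f 5 6 3
f 6 1 7
f 6 7 3
f 7 1 8
f 7 8 3
f 8 1 9
f 8 9 3
f 9 1 10
f 9 10 3
f 10 1 11
f 10 11 3
f 11 1 12
f 11 12 3
f 12 1 13
f 12 13 3
f 13 1 2
f 13 2 3
f 15 14 17
f 15 17 16
f 17 14 18
f 17 18 16
f 18 14 19
f 18 19 16
f 19 14 20
f 19 20 16
f 20 14 21
f 20 21 16
f 21 14 22
f 21 22 16
f 22 14 23
f 22 23 16
f 23 14 24
f 23 24 16
f 24 14 25
f 24 25 16
f 25 14 26
f 25 26 16
f 26 14 27
f 26 27 16
f 27 14 15
f 27 15 16
f 29 28 31
f 29 31 30
f 31 28 32
f 31 32 30
f 32 28 33
f 32 33 30
f 33 28 34
f 33 34 30
f 34 28 35
f 34 35 30
f 35 28 36
f 35 36 30
f 36 28 37
f 36 37 30
f 37 28 38
f 37 38 30
f 38 28 39
f 38 39 30
f 39 28 40
f 39 40 30
f 40 28 41
f 40 41 30
f 41 28 42
f 41 42 30
f 42 28 43
f 42 43 30
f 43 28 29
f 43 29 30
f 45 44 47
f 45 47 46
f 47 44 48
f 47 48 46
f 48 44 49
f 48 49 46
f 49 44 50
f 49 50 46
f 50 44 51
f 50 51 46
f 51 44 52
f 51 52 46
f 52 44 53
f 52 53 46
f 53 44 54
f 53 54 46
f 54 44 55
f 54 55 46
f 55 44 56
f 55 56 46
f 56 44 57
f 56 57 46
f 57 44 58
f 57 58 46
f 58 44 45
f 58 45 46
f 60 59 63
f 60 63 61
f 61 63 64
f 61 64 62
f 63 59 65
f 63 65 64
f 64 65 66
f 64 66 62
f 65 59 67
f 65 67 66
f 66 67 68
f 66 68 62
f 67 59 69
f 67 69 68
f 68 69 70
f 68 70 62
f 69 59 71
f 69 71 70
f 70 71 72
f 70 72 62
f 71 59 73
f 71 73 72
f 72 73 74
f 72 74 62
f 73 59 75
f 73 75 74
f 74 75 76
f 74 76 62
f 75 59 77
f 75 77 76
f 76 77 78
f 76 78 62
f 77 59 79
f 77 79 78
f 78 79 80
f 78 80 62
f 79 59 81
f 79 81 80
f 80 81 82
f 80 82 62
f 81 59 83
f 81 83 82
f 82 83 84
f 82 84 62
f 83 59 85
f 83 85 84
f 84 85 86
f 84 86 62
f 85 59 87
f 85 87 86
f 86 87 88
f 86 88 62
f 87 59 89
f 87 89 88
f 88 89 90
f 88 90 62
f 89 59 60
f 89 60 90
f 90 60 61
f 90 61 62



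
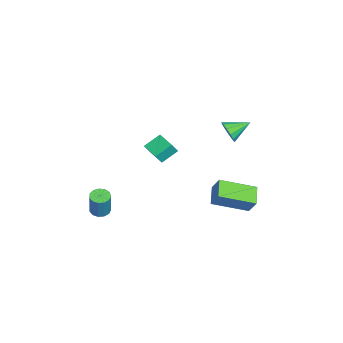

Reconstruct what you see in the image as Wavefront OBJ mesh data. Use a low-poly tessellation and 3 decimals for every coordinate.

v -2.128 2.937 1.968
v -1.653 2.907 2.548
v -2.692 4.083 2.492
v -1.462 3.137 2.249
v -1.482 3.304 1.862
v -1.708 3.354 1.508
v -2.067 3.272 1.3
v -2.445 3.084 1.305
v -2.722 2.849 1.52
v -2.811 2.642 1.878
v -2.683 2.529 2.264
v -2.378 2.545 2.557
v -1.994 2.686 2.662
v 0.285 -3.753 -3.362
v 0.757 -4.083 -3.487
v 1.228 -3.978 -1.982
v 0.755 -3.647 -1.858
v 0.848 -3.767 -3.537
v 1.318 -3.662 -2.033
v 0.76 -3.447 -3.532
v 1.23 -3.341 -2.028
v 0.521 -3.223 -3.473
v 0.991 -3.118 -1.968
v 0.207 -3.168 -3.379
v 0.677 -3.063 -1.874
v -0.082 -3.298 -3.279
v 0.388 -3.193 -1.775
v -0.255 -3.573 -3.206
v 0.215 -3.468 -1.701
v -0.256 -3.904 -3.183
v 0.214 -3.799 -1.678
v -0.086 -4.188 -3.216
v 0.385 -4.083 -1.711
v 0.202 -4.333 -3.296
v 0.673 -4.228 -1.791
v 0.517 -4.294 -3.397
v 0.987 -4.189 -1.892
v -2.663 -1.773 0.022
v -3.254 -0.963 0.643
v -2.975 -1.482 -0.655
v -3.566 -0.671 -0.033
v -1.674 -0.969 -0.087
v -2.265 -0.158 0.535
v -1.986 -0.677 -0.763
v -2.577 0.133 -0.142
v -0.028 4.357 -2.853
v 0.454 2.341 -2.117
v -1.16 4.277 -2.329
v -0.678 2.261 -1.593
v 0.378 4.799 -1.907
v 0.86 2.783 -1.171
v -0.754 4.719 -1.383
v -0.272 2.703 -0.647
f 2 1 4
f 2 4 3
f 4 1 5
f 4 5 3
f 5 1 6
f 5 6 3
f 6 1 7
f 6 7 3
f 7 1 8
f 7 8 3
f 8 1 9
f 8 9 3
f 9 1 10
f 9 10 3
f 10 1 11
f 10 11 3
f 11 1 12
f 11 12 3
f 12 1 13
f 12 13 3
f 13 1 2
f 13 2 3
f 15 14 18
f 15 18 16
f 16 18 19
f 16 19 17
f 18 14 20
f 18 20 19
f 19 20 21
f 19 21 17
f 20 14 22
f 20 22 21
f 21 22 23
f 21 23 17
f 22 14 24
f 22 24 23
f 23 24 25
f 23 25 17
f 24 14 26
f 24 26 25
f 25 26 27
f 25 27 17
f 26 14 28
f 26 28 27
f 27 28 29
f 27 29 17
f 28 14 30
f 28 30 29
f 29 30 31
f 29 31 17
f 30 14 32
f 30 32 31
f 31 32 33
f 31 33 17
f 32 14 34
f 32 34 33
f 33 34 35
f 33 35 17
f 34 14 36
f 34 36 35
f 35 36 37
f 35 37 17
f 36 14 15
f 36 15 37
f 37 15 16
f 37 16 17
f 39 41 38
f 42 39 38
f 38 41 40
f 40 42 38
f 39 45 41
f 43 39 42
f 43 45 39
f 41 45 40
f 44 42 40
f 40 45 44
f 44 43 42
f 45 43 44
f 47 49 46
f 50 47 46
f 46 49 48
f 48 50 46
f 47 53 49
f 51 47 50
f 51 53 47
f 49 53 48
f 52 50 48
f 48 53 52
f 52 51 50
f 53 51 52



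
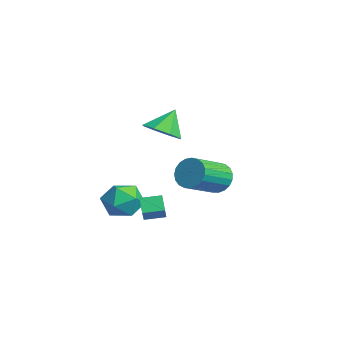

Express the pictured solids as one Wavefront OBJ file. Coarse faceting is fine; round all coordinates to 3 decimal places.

v 0.348 -3.318 -1.676
v 1.305 -3.612 -0.816
v 0.535 -2.275 -1.528
v 1.493 -2.569 -0.668
v 0.987 -3.331 -2.392
v 1.945 -3.625 -1.532
v 1.175 -2.288 -2.244
v 2.132 -2.582 -1.384
v -0.157 -2.174 2.818
v 0.892 -2.037 3.038
v -0.523 -1.426 4.102
v 0.58 -1.418 2.588
v -0.164 -1.242 2.273
v -0.903 -1.612 2.277
v -1.205 -2.311 2.599
v -0.893 -2.93 3.049
v -0.149 -3.106 3.364
v 0.59 -2.736 3.36
v -3.26 1.423 -1.709
v -2.489 1.596 -2.289
v -1.43 -0.11 -1.392
v -2.2 -0.283 -0.811
v -2.402 1.823 -1.962
v -1.342 0.116 -1.065
v -2.462 1.98 -1.591
v -1.403 0.274 -0.694
v -2.661 2.041 -1.24
v -1.601 0.335 -0.343
v -2.963 1.996 -0.971
v -1.903 0.289 -0.074
v -3.316 1.851 -0.829
v -2.257 0.144 0.069
v -3.66 1.632 -0.839
v -2.6 -0.074 0.059
v -3.934 1.377 -0.999
v -2.875 -0.329 -0.102
v -4.092 1.131 -1.282
v -3.033 -0.576 -0.385
v -4.106 0.934 -1.639
v -3.047 -0.772 -0.742
v -3.974 0.823 -2.008
v -2.914 -0.884 -1.111
v -3.718 0.815 -2.325
v -2.658 -0.892 -1.428
v -3.383 0.912 -2.536
v -2.323 -0.794 -1.638
v -3.027 1.098 -2.603
v -1.967 -0.609 -1.706
v -2.71 1.34 -2.516
v -1.651 -0.367 -1.619
v -3.498 -2.219 -3.182
v -2.722 -2.864 -2.515
v -4.598 -3.816 -3.445
v -3.822 -4.461 -2.778
v -4.51 -3.615 -2.256
v -3.831 -2.628 -2.093
v -3.489 -4.052 -3.867
v -2.81 -3.065 -3.704
v -2.717 -3.997 -2.938
v -3.348 -3.726 -1.943
v -3.972 -2.954 -4.017
v -4.603 -2.683 -3.022
f 2 4 1
f 5 2 1
f 1 4 3
f 3 5 1
f 2 8 4
f 6 2 5
f 6 8 2
f 4 8 3
f 7 5 3
f 3 8 7
f 7 6 5
f 8 6 7
f 10 9 12
f 10 12 11
f 12 9 13
f 12 13 11
f 13 9 14
f 13 14 11
f 14 9 15
f 14 15 11
f 15 9 16
f 15 16 11
f 16 9 17
f 16 17 11
f 17 9 18
f 17 18 11
f 18 9 10
f 18 10 11
f 20 19 23
f 20 23 21
f 21 23 24
f 21 24 22
f 23 19 25
f 23 25 24
f 24 25 26
f 24 26 22
f 25 19 27
f 25 27 26
f 26 27 28
f 26 28 22
f 27 19 29
f 27 29 28
f 28 29 30
f 28 30 22
f 29 19 31
f 29 31 30
f 30 31 32
f 30 32 22
f 31 19 33
f 31 33 32
f 32 33 34
f 32 34 22
f 33 19 35
f 33 35 34
f 34 35 36
f 34 36 22
f 35 19 37
f 35 37 36
f 36 37 38
f 36 38 22
f 37 19 39
f 37 39 38
f 38 39 40
f 38 40 22
f 39 19 41
f 39 41 40
f 40 41 42
f 40 42 22
f 41 19 43
f 41 43 42
f 42 43 44
f 42 44 22
f 43 19 45
f 43 45 44
f 44 45 46
f 44 46 22
f 45 19 47
f 45 47 46
f 46 47 48
f 46 48 22
f 47 19 49
f 47 49 48
f 48 49 50
f 48 50 22
f 49 19 20
f 49 20 50
f 50 20 21
f 50 21 22
f 51 62 56
f 51 56 52
f 51 52 58
f 51 58 61
f 51 61 62
f 52 56 60
f 56 62 55
f 62 61 53
f 61 58 57
f 58 52 59
f 54 60 55
f 54 55 53
f 54 53 57
f 54 57 59
f 54 59 60
f 55 60 56
f 53 55 62
f 57 53 61
f 59 57 58
f 60 59 52



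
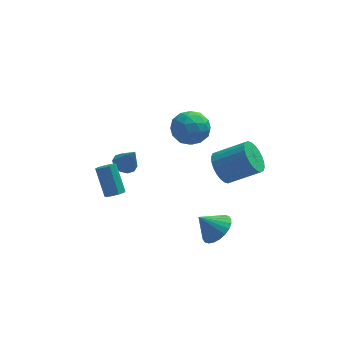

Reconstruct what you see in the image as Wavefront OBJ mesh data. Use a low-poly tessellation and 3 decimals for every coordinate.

v -3.359 -0.292 -1.856
v -2.791 -0.142 -1.802
v -3.213 0.922 -0.311
v -3.781 0.772 -0.364
v -2.981 0.12 -2.043
v -3.403 1.184 -0.551
v -3.348 0.19 -2.196
v -3.769 1.254 -0.705
v -3.72 0.034 -2.19
v -4.142 1.098 -0.699
v -3.923 -0.275 -2.028
v -4.345 0.789 -0.536
v -3.863 -0.591 -1.785
v -4.284 0.473 -0.293
v -3.567 -0.768 -1.575
v -3.988 0.296 -0.083
v -3.173 -0.722 -1.497
v -3.595 0.342 -0.005
v -2.867 -0.475 -1.586
v -3.289 0.589 -0.095
v 1.943 -2.496 -3.29
v 2.711 -2.373 -2.585
v 0.957 -2.404 -2.23
v 2.636 -1.984 -2.689
v 2.454 -1.673 -2.885
v 2.195 -1.487 -3.142
v 1.898 -1.455 -3.422
v 1.607 -1.582 -3.682
v 1.368 -1.847 -3.882
v 1.216 -2.211 -3.991
v 1.175 -2.619 -3.994
v 1.251 -3.008 -3.89
v 1.432 -3.319 -3.694
v 1.691 -3.504 -3.437
v 1.988 -3.537 -3.157
v 2.279 -3.41 -2.897
v 2.519 -3.145 -2.697
v 2.67 -2.78 -2.588
v 1.987 -3.7 3.057
v 2.483 -3.068 2.445
v 4.129 -3.348 3.491
v 3.633 -3.98 4.103
v 2.35 -2.82 2.721
v 3.996 -3.099 3.766
v 2.162 -2.706 3.047
v 3.808 -2.985 4.093
v 1.947 -2.743 3.376
v 3.593 -3.022 4.421
v 1.738 -2.925 3.655
v 3.384 -3.205 4.701
v 1.567 -3.226 3.844
v 3.213 -3.506 4.89
v 1.46 -3.599 3.913
v 3.106 -3.879 4.959
v 1.433 -3.987 3.851
v 3.079 -4.267 4.897
v 1.491 -4.332 3.669
v 3.137 -4.612 4.715
v 1.624 -4.581 3.394
v 3.27 -4.86 4.439
v 1.812 -4.695 3.067
v 3.458 -4.974 4.113
v 2.027 -4.658 2.739
v 3.673 -4.937 3.784
v 2.236 -4.475 2.459
v 3.882 -4.755 3.505
v 2.407 -4.174 2.27
v 4.053 -4.454 3.316
v 2.514 -3.801 2.201
v 4.16 -4.081 3.247
v 2.541 -3.413 2.263
v 4.187 -3.693 3.309
v 0.717 2.064 2.461
v 1.24 1.533 1.562
v 0.42 0.387 3.278
v 0.943 -0.144 2.379
v 1.569 0.51 3.115
v 1.753 1.546 2.61
v -0.093 0.374 2.23
v 0.091 1.41 1.725
v 0.739 0.489 1.419
v 1.766 0.573 1.967
v -0.106 1.347 2.873
v 0.921 1.431 3.421
v 1.005 1.945 1.94
v 0.655 -0.025 2.9
v 1.024 0.359 3.333
v 1.331 0.047 2.804
v 1.306 1.953 2.556
v 1.613 1.642 2.028
v 1.807 1.04 2.941
v 0.047 0.278 2.812
v 0.354 -0.033 2.284
v 0.329 1.873 2.036
v 0.636 1.561 1.507
v -0.147 0.88 1.899
v 1.017 1.02 1.328
v 0.843 0.034 1.808
v 0.234 0.338 1.72
v 0.342 0.947 1.423
v 1.621 1.069 1.649
v 1.447 0.084 2.129
v 1.815 0.468 2.562
v 1.923 1.077 2.265
v 1.327 0.456 1.565
v 0.213 1.836 2.711
v 0.039 0.851 3.191
v -0.263 0.843 2.575
v -0.155 1.452 2.278
v 0.817 1.886 3.032
v 0.643 0.9 3.512
v 1.318 0.973 3.417
v 1.426 1.582 3.12
v 0.333 1.464 3.275
v -2.618 3.167 -2.338
v -1.991 3.563 -2.447
v -2.062 2.673 -0.922
v -2.297 3.836 -2.231
v -2.726 3.854 -2.057
v -3.114 3.609 -1.99
v -3.312 3.195 -2.056
v -3.246 2.771 -2.23
v -2.939 2.498 -2.445
v -2.51 2.48 -2.62
v -2.123 2.725 -2.687
v -1.924 3.139 -2.621
f 2 1 5
f 2 5 3
f 3 5 6
f 3 6 4
f 5 1 7
f 5 7 6
f 6 7 8
f 6 8 4
f 7 1 9
f 7 9 8
f 8 9 10
f 8 10 4
f 9 1 11
f 9 11 10
f 10 11 12
f 10 12 4
f 11 1 13
f 11 13 12
f 12 13 14
f 12 14 4
f 13 1 15
f 13 15 14
f 14 15 16
f 14 16 4
f 15 1 17
f 15 17 16
f 16 17 18
f 16 18 4
f 17 1 19
f 17 19 18
f 18 19 20
f 18 20 4
f 19 1 2
f 19 2 20
f 20 2 3
f 20 3 4
f 22 21 24
f 22 24 23
f 24 21 25
f 24 25 23
f 25 21 26
f 25 26 23
f 26 21 27
f 26 27 23
f 27 21 28
f 27 28 23
f 28 21 29
f 28 29 23
f 29 21 30
f 29 30 23
f 30 21 31
f 30 31 23
f 31 21 32
f 31 32 23
f 32 21 33
f 32 33 23
f 33 21 34
f 33 34 23
f 34 21 35
f 34 35 23
f 35 21 36
f 35 36 23
f 36 21 37
f 36 37 23
f 37 21 38
f 37 38 23
f 38 21 22
f 38 22 23
f 40 39 43
f 40 43 41
f 41 43 44
f 41 44 42
f 43 39 45
f 43 45 44
f 44 45 46
f 44 46 42
f 45 39 47
f 45 47 46
f 46 47 48
f 46 48 42
f 47 39 49
f 47 49 48
f 48 49 50
f 48 50 42
f 49 39 51
f 49 51 50
f 50 51 52
f 50 52 42
f 51 39 53
f 51 53 52
f 52 53 54
f 52 54 42
f 53 39 55
f 53 55 54
f 54 55 56
f 54 56 42
f 55 39 57
f 55 57 56
f 56 57 58
f 56 58 42
f 57 39 59
f 57 59 58
f 58 59 60
f 58 60 42
f 59 39 61
f 59 61 60
f 60 61 62
f 60 62 42
f 61 39 63
f 61 63 62
f 62 63 64
f 62 64 42
f 63 39 65
f 63 65 64
f 64 65 66
f 64 66 42
f 65 39 67
f 65 67 66
f 66 67 68
f 66 68 42
f 67 39 69
f 67 69 68
f 68 69 70
f 68 70 42
f 69 39 71
f 69 71 70
f 70 71 72
f 70 72 42
f 71 39 40
f 71 40 72
f 72 40 41
f 72 41 42
f 73 110 89
f 110 84 113
f 89 113 78
f 110 113 89
f 73 89 85
f 89 78 90
f 85 90 74
f 89 90 85
f 73 85 94
f 85 74 95
f 94 95 80
f 85 95 94
f 73 94 106
f 94 80 109
f 106 109 83
f 94 109 106
f 73 106 110
f 106 83 114
f 110 114 84
f 106 114 110
f 74 90 101
f 90 78 104
f 101 104 82
f 90 104 101
f 78 113 91
f 113 84 112
f 91 112 77
f 113 112 91
f 84 114 111
f 114 83 107
f 111 107 75
f 114 107 111
f 83 109 108
f 109 80 96
f 108 96 79
f 109 96 108
f 80 95 100
f 95 74 97
f 100 97 81
f 95 97 100
f 76 102 88
f 102 82 103
f 88 103 77
f 102 103 88
f 76 88 86
f 88 77 87
f 86 87 75
f 88 87 86
f 76 86 93
f 86 75 92
f 93 92 79
f 86 92 93
f 76 93 98
f 93 79 99
f 98 99 81
f 93 99 98
f 76 98 102
f 98 81 105
f 102 105 82
f 98 105 102
f 77 103 91
f 103 82 104
f 91 104 78
f 103 104 91
f 75 87 111
f 87 77 112
f 111 112 84
f 87 112 111
f 79 92 108
f 92 75 107
f 108 107 83
f 92 107 108
f 81 99 100
f 99 79 96
f 100 96 80
f 99 96 100
f 82 105 101
f 105 81 97
f 101 97 74
f 105 97 101
f 116 115 118
f 116 118 117
f 118 115 119
f 118 119 117
f 119 115 120
f 119 120 117
f 120 115 121
f 120 121 117
f 121 115 122
f 121 122 117
f 122 115 123
f 122 123 117
f 123 115 124
f 123 124 117
f 124 115 125
f 124 125 117
f 125 115 126
f 125 126 117
f 126 115 116
f 126 116 117



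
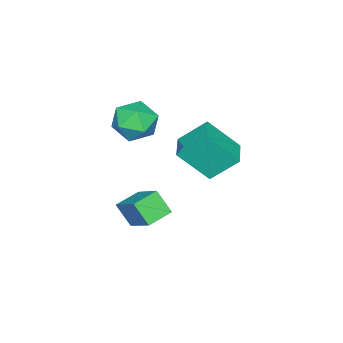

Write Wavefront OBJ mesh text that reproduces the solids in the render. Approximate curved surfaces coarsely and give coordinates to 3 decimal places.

v -4.337 1.979 -1.58
v -4.969 3.077 -0.388
v -3.13 2.689 -1.594
v -3.763 3.787 -0.402
v -3.597 0.753 -0.058
v -4.23 1.851 1.134
v -2.391 1.463 -0.072
v -3.023 2.561 1.12
v -2.645 0.095 -4.598
v -2.674 -0.702 -3.559
v -1.938 1.527 -3.479
v -1.967 0.73 -2.44
v -1.453 -0.29 -4.86
v -1.482 -1.087 -3.821
v -0.746 1.142 -3.741
v -0.775 0.345 -2.702
v -2.572 0.194 0.652
v -1.703 0.332 1.386
v -2.897 -1.492 1.354
v -2.028 -1.354 2.088
v -2.982 -0.731 2.207
v -2.781 0.311 1.773
v -1.819 -1.471 0.967
v -1.618 -0.429 0.533
v -1.237 -0.697 1.581
v -1.956 -0.24 2.347
v -2.644 -0.92 0.393
v -3.363 -0.463 1.159
f 2 4 1
f 5 2 1
f 1 4 3
f 3 5 1
f 2 8 4
f 6 2 5
f 6 8 2
f 4 8 3
f 7 5 3
f 3 8 7
f 7 6 5
f 8 6 7
f 10 12 9
f 13 10 9
f 9 12 11
f 11 13 9
f 10 16 12
f 14 10 13
f 14 16 10
f 12 16 11
f 15 13 11
f 11 16 15
f 15 14 13
f 16 14 15
f 17 28 22
f 17 22 18
f 17 18 24
f 17 24 27
f 17 27 28
f 18 22 26
f 22 28 21
f 28 27 19
f 27 24 23
f 24 18 25
f 20 26 21
f 20 21 19
f 20 19 23
f 20 23 25
f 20 25 26
f 21 26 22
f 19 21 28
f 23 19 27
f 25 23 24
f 26 25 18



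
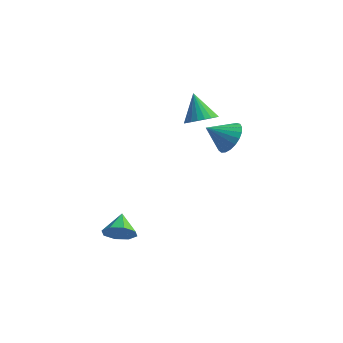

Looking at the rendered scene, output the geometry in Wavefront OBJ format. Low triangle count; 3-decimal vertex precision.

v 2.642 1.565 2.327
v 3.327 1.238 2.865
v 1.878 2.275 3.733
v 3.458 1.563 2.772
v 3.466 1.888 2.611
v 3.348 2.164 2.407
v 3.122 2.349 2.191
v 2.823 2.414 1.996
v 2.497 2.35 1.851
v 2.192 2.167 1.779
v 1.956 1.891 1.79
v 1.825 1.566 1.883
v 1.817 1.241 2.044
v 1.935 0.965 2.247
v 2.161 0.78 2.463
v 2.46 0.715 2.659
v 2.786 0.779 2.803
v 3.091 0.962 2.876
v 0.164 -3.126 -4.084
v 0.579 -3.433 -3.298
v -0.224 -1.994 -3.436
v 1.023 -3.045 -3.711
v 0.963 -2.704 -4.342
v 0.435 -2.611 -4.821
v -0.252 -2.819 -4.869
v -0.695 -3.206 -4.457
v -0.636 -3.547 -3.826
v -0.108 -3.641 -3.346
v 3.7 2.889 0.43
v 4.029 3.454 1.251
v 2.62 2.211 1.33
v 3.723 3.714 1.079
v 3.413 3.83 0.795
v 3.153 3.785 0.448
v 2.987 3.584 0.098
v 2.944 3.263 -0.195
v 3.032 2.877 -0.38
v 3.236 2.493 -0.425
v 3.519 2.178 -0.321
v 3.834 1.986 -0.088
v 4.126 1.949 0.235
v 4.344 2.075 0.591
v 4.451 2.342 0.92
v 4.428 2.703 1.164
v 4.278 3.097 1.281
f 2 1 4
f 2 4 3
f 4 1 5
f 4 5 3
f 5 1 6
f 5 6 3
f 6 1 7
f 6 7 3
f 7 1 8
f 7 8 3
f 8 1 9
f 8 9 3
f 9 1 10
f 9 10 3
f 10 1 11
f 10 11 3
f 11 1 12
f 11 12 3
f 12 1 13
f 12 13 3
f 13 1 14
f 13 14 3
f 14 1 15
f 14 15 3
f 15 1 16
f 15 16 3
f 16 1 17
f 16 17 3
f 17 1 18
f 17 18 3
f 18 1 2
f 18 2 3
f 20 19 22
f 20 22 21
f 22 19 23
f 22 23 21
f 23 19 24
f 23 24 21
f 24 19 25
f 24 25 21
f 25 19 26
f 25 26 21
f 26 19 27
f 26 27 21
f 27 19 28
f 27 28 21
f 28 19 20
f 28 20 21
f 30 29 32
f 30 32 31
f 32 29 33
f 32 33 31
f 33 29 34
f 33 34 31
f 34 29 35
f 34 35 31
f 35 29 36
f 35 36 31
f 36 29 37
f 36 37 31
f 37 29 38
f 37 38 31
f 38 29 39
f 38 39 31
f 39 29 40
f 39 40 31
f 40 29 41
f 40 41 31
f 41 29 42
f 41 42 31
f 42 29 43
f 42 43 31
f 43 29 44
f 43 44 31
f 44 29 45
f 44 45 31
f 45 29 30
f 45 30 31



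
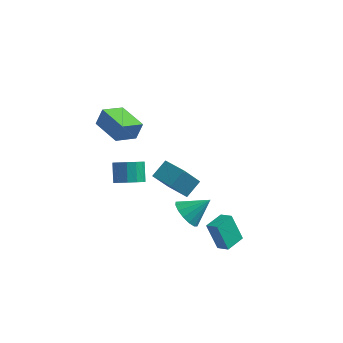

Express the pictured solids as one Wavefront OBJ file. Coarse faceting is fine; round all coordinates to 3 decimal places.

v 3.601 -1.788 -3.838
v 2.882 -1.625 -2.24
v 4.036 -0.597 -3.764
v 3.317 -0.434 -2.166
v 4.303 -2.066 -3.494
v 3.584 -1.903 -1.896
v 4.738 -0.875 -3.42
v 4.019 -0.712 -1.822
v -0.475 1.997 -2.873
v -0.026 2.955 -2.117
v -1.884 2.729 -2.964
v -1.435 3.687 -2.208
v 0.135 2.973 -4.472
v 0.584 3.931 -3.716
v -1.274 3.705 -4.563
v -0.825 4.663 -3.807
v 1.047 0.338 -3.495
v 1.739 -0.334 -3.797
v 2.193 1.062 -2.485
v 1.782 0.065 -4.132
v 1.628 0.537 -4.297
v 1.319 0.956 -4.246
v 0.937 1.209 -3.994
v 0.585 1.228 -3.609
v 0.356 1.009 -3.193
v 0.313 0.611 -2.857
v 0.466 0.139 -2.693
v 0.776 -0.28 -2.744
v 1.158 -0.533 -2.995
v 1.51 -0.553 -3.381
v -3.309 2.713 -3.956
v -2.756 3.39 -4.302
v -3.118 4.224 -3.25
v -3.671 3.547 -2.904
v -3.233 3.46 -4.522
v -3.595 4.294 -3.47
v -3.734 3.293 -4.562
v -4.096 4.126 -3.51
v -4.1 2.942 -4.409
v -4.462 3.775 -3.357
v -4.215 2.518 -4.113
v -4.577 3.351 -3.061
v -4.042 2.156 -3.767
v -4.404 2.99 -2.715
v -3.637 1.971 -3.481
v -3.999 2.805 -2.429
v -3.127 2.022 -3.346
v -3.489 2.855 -2.294
v -2.675 2.292 -3.404
v -3.037 3.126 -2.352
v -2.425 2.696 -3.638
v -2.787 3.529 -2.586
v -2.455 3.105 -3.972
v -2.817 3.939 -2.921
v -2.754 -0.523 2.514
v -2.447 -0.25 3.588
v -4.361 0.547 2.701
v -4.055 0.82 3.775
v -2.025 0.66 2.005
v -1.719 0.933 3.079
v -3.633 1.73 2.192
v -3.326 2.003 3.266
f 2 4 1
f 5 2 1
f 1 4 3
f 3 5 1
f 2 8 4
f 6 2 5
f 6 8 2
f 4 8 3
f 7 5 3
f 3 8 7
f 7 6 5
f 8 6 7
f 10 12 9
f 13 10 9
f 9 12 11
f 11 13 9
f 10 16 12
f 14 10 13
f 14 16 10
f 12 16 11
f 15 13 11
f 11 16 15
f 15 14 13
f 16 14 15
f 18 17 20
f 18 20 19
f 20 17 21
f 20 21 19
f 21 17 22
f 21 22 19
f 22 17 23
f 22 23 19
f 23 17 24
f 23 24 19
f 24 17 25
f 24 25 19
f 25 17 26
f 25 26 19
f 26 17 27
f 26 27 19
f 27 17 28
f 27 28 19
f 28 17 29
f 28 29 19
f 29 17 30
f 29 30 19
f 30 17 18
f 30 18 19
f 32 31 35
f 32 35 33
f 33 35 36
f 33 36 34
f 35 31 37
f 35 37 36
f 36 37 38
f 36 38 34
f 37 31 39
f 37 39 38
f 38 39 40
f 38 40 34
f 39 31 41
f 39 41 40
f 40 41 42
f 40 42 34
f 41 31 43
f 41 43 42
f 42 43 44
f 42 44 34
f 43 31 45
f 43 45 44
f 44 45 46
f 44 46 34
f 45 31 47
f 45 47 46
f 46 47 48
f 46 48 34
f 47 31 49
f 47 49 48
f 48 49 50
f 48 50 34
f 49 31 51
f 49 51 50
f 50 51 52
f 50 52 34
f 51 31 53
f 51 53 52
f 52 53 54
f 52 54 34
f 53 31 32
f 53 32 54
f 54 32 33
f 54 33 34
f 56 58 55
f 59 56 55
f 55 58 57
f 57 59 55
f 56 62 58
f 60 56 59
f 60 62 56
f 58 62 57
f 61 59 57
f 57 62 61
f 61 60 59
f 62 60 61



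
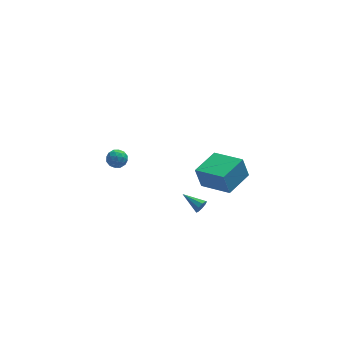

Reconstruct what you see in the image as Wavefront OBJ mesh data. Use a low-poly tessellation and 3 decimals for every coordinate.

v -0.106 -3.394 -1.063
v 0.154 -3.331 -0.64
v -1.014 -2.366 -0.657
v 0.277 -3.126 -0.886
v 0.22 -3.047 -1.213
v 0.011 -3.13 -1.471
v -0.253 -3.337 -1.537
v -0.449 -3.571 -1.381
v -0.484 -3.722 -1.077
v -0.342 -3.72 -0.765
v -0.09 -3.565 -0.593
v -0.232 -3.83 1.485
v -0.563 -3.607 2.837
v 1.205 -2.55 1.626
v 0.874 -2.327 2.978
v 1.086 -5.373 2.062
v 0.755 -5.15 3.414
v 2.523 -4.093 2.203
v 2.192 -3.87 3.555
v -4.158 4.57 -2.889
v -3.604 4.535 -2.421
v -4.036 3.425 -3.119
v -3.482 3.39 -2.651
v -4.157 3.499 -2.407
v -4.232 4.207 -2.265
v -3.408 3.753 -3.275
v -3.483 4.461 -3.133
v -3.141 4.03 -2.659
v -3.604 3.873 -2.123
v -4.036 4.087 -3.417
v -4.499 3.93 -2.881
v -3.892 4.653 -2.635
v -3.748 3.307 -2.905
v -4.145 3.371 -2.762
v -3.82 3.351 -2.487
v -4.261 4.46 -2.543
v -3.936 4.439 -2.268
v -4.26 3.831 -2.26
v -3.704 3.521 -3.272
v -3.379 3.5 -2.997
v -3.82 4.609 -3.053
v -3.495 4.589 -2.778
v -3.38 4.129 -3.28
v -3.294 4.336 -2.5
v -3.222 3.663 -2.635
v -3.178 3.876 -3.002
v -3.223 4.292 -2.918
v -3.566 4.243 -2.185
v -3.494 3.571 -2.32
v -3.891 3.635 -2.177
v -3.935 4.051 -2.093
v -3.294 3.947 -2.325
v -4.146 4.389 -3.22
v -4.074 3.717 -3.355
v -3.705 3.909 -3.447
v -3.749 4.325 -3.363
v -4.418 4.297 -2.905
v -4.346 3.624 -3.04
v -4.417 3.668 -2.622
v -4.462 4.084 -2.538
v -4.346 4.013 -3.215
f 2 1 4
f 2 4 3
f 4 1 5
f 4 5 3
f 5 1 6
f 5 6 3
f 6 1 7
f 6 7 3
f 7 1 8
f 7 8 3
f 8 1 9
f 8 9 3
f 9 1 10
f 9 10 3
f 10 1 11
f 10 11 3
f 11 1 2
f 11 2 3
f 13 15 12
f 16 13 12
f 12 15 14
f 14 16 12
f 13 19 15
f 17 13 16
f 17 19 13
f 15 19 14
f 18 16 14
f 14 19 18
f 18 17 16
f 19 17 18
f 20 57 36
f 57 31 60
f 36 60 25
f 57 60 36
f 20 36 32
f 36 25 37
f 32 37 21
f 36 37 32
f 20 32 41
f 32 21 42
f 41 42 27
f 32 42 41
f 20 41 53
f 41 27 56
f 53 56 30
f 41 56 53
f 20 53 57
f 53 30 61
f 57 61 31
f 53 61 57
f 21 37 48
f 37 25 51
f 48 51 29
f 37 51 48
f 25 60 38
f 60 31 59
f 38 59 24
f 60 59 38
f 31 61 58
f 61 30 54
f 58 54 22
f 61 54 58
f 30 56 55
f 56 27 43
f 55 43 26
f 56 43 55
f 27 42 47
f 42 21 44
f 47 44 28
f 42 44 47
f 23 49 35
f 49 29 50
f 35 50 24
f 49 50 35
f 23 35 33
f 35 24 34
f 33 34 22
f 35 34 33
f 23 33 40
f 33 22 39
f 40 39 26
f 33 39 40
f 23 40 45
f 40 26 46
f 45 46 28
f 40 46 45
f 23 45 49
f 45 28 52
f 49 52 29
f 45 52 49
f 24 50 38
f 50 29 51
f 38 51 25
f 50 51 38
f 22 34 58
f 34 24 59
f 58 59 31
f 34 59 58
f 26 39 55
f 39 22 54
f 55 54 30
f 39 54 55
f 28 46 47
f 46 26 43
f 47 43 27
f 46 43 47
f 29 52 48
f 52 28 44
f 48 44 21
f 52 44 48



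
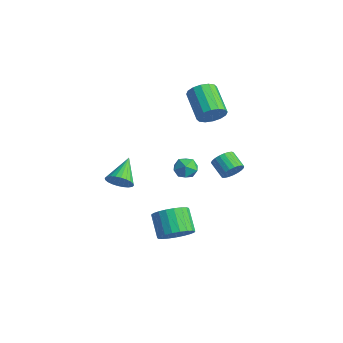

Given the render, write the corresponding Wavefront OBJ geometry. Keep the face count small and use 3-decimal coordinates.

v 4.071 -0.923 -3.982
v 4.756 -0.27 -3.441
v 3.573 0.057 -2.338
v 2.889 -0.597 -2.878
v 4.563 0.017 -3.733
v 3.38 0.344 -2.63
v 4.284 0.142 -4.069
v 3.102 0.469 -2.965
v 3.969 0.083 -4.389
v 2.787 0.409 -3.286
v 3.672 -0.151 -4.639
v 2.489 0.176 -3.536
v 3.443 -0.518 -4.775
v 2.261 -0.191 -3.672
v 3.324 -0.955 -4.774
v 2.141 -0.628 -3.671
v 3.333 -1.387 -4.636
v 2.15 -1.06 -3.533
v 3.47 -1.738 -4.385
v 2.287 -1.412 -3.282
v 3.711 -1.949 -4.064
v 2.529 -1.622 -2.961
v 4.015 -1.982 -3.729
v 2.832 -1.655 -2.626
v 4.328 -1.832 -3.437
v 3.145 -1.506 -2.334
v 4.597 -1.525 -3.24
v 3.414 -1.199 -2.137
v 4.775 -1.114 -3.171
v 3.592 -0.788 -2.068
v 4.831 -0.67 -3.242
v 3.648 -0.344 -2.139
v 0.063 2.231 -2.049
v 0.593 2.704 -1.598
v 0.527 1.116 -1.422
v 1.057 1.589 -0.971
v 0.228 1.639 -0.835
v -0.058 2.328 -1.222
v 1.178 1.492 -1.798
v 0.892 2.181 -2.185
v 1.282 2.247 -1.443
v 0.695 2.338 -0.848
v 0.425 1.482 -2.172
v -0.162 1.573 -1.577
v 4.281 2.675 0.126
v 4.625 2.858 0.756
v 3.602 2.827 1.323
v 3.259 2.645 0.694
v 4.553 3.134 0.64
v 3.53 3.103 1.208
v 4.433 3.33 0.436
v 3.411 3.299 1.003
v 4.288 3.414 0.178
v 3.265 3.383 0.745
v 4.141 3.369 -0.089
v 3.118 3.339 0.478
v 4.019 3.205 -0.319
v 2.996 3.174 0.249
v 3.942 2.949 -0.471
v 2.919 2.918 0.096
v 3.923 2.646 -0.521
v 2.901 2.615 0.047
v 3.967 2.348 -0.458
v 2.944 2.317 0.109
v 4.065 2.106 -0.294
v 3.042 2.076 0.273
v 4.2 1.963 -0.058
v 3.178 1.933 0.509
v 4.35 1.943 0.21
v 3.327 1.913 0.778
v 4.487 2.05 0.464
v 3.465 2.019 1.031
v 4.589 2.265 0.659
v 3.567 2.234 1.227
v 4.638 2.55 0.762
v 3.615 2.52 1.33
v 1.571 -3.105 -0.185
v 2.214 -3.013 0.363
v 0.569 -1.875 0.785
v 2.286 -2.779 0.14
v 2.249 -2.594 -0.133
v 2.108 -2.487 -0.414
v 1.886 -2.474 -0.66
v 1.616 -2.558 -0.833
v 1.339 -2.724 -0.908
v 1.098 -2.949 -0.873
v 0.928 -3.197 -0.733
v 0.857 -3.432 -0.51
v 0.894 -3.616 -0.237
v 1.034 -3.723 0.044
v 1.257 -3.736 0.29
v 1.527 -3.653 0.464
v 1.803 -3.486 0.539
v 2.045 -3.262 0.503
v 1.26 3.238 2.905
v 1.63 2.926 3.687
v -0.15 3.351 4.698
v -0.52 3.662 3.915
v 1.735 3.39 3.677
v -0.044 3.815 4.688
v 1.713 3.814 3.461
v -0.066 4.238 4.471
v 1.569 4.083 3.095
v -0.21 4.507 4.106
v 1.343 4.125 2.678
v -0.437 4.55 3.689
v 1.094 3.93 2.322
v -0.685 4.355 3.333
v 0.89 3.549 2.122
v -0.89 3.974 3.133
v 0.784 3.085 2.132
v -0.995 3.51 3.143
v 0.806 2.662 2.349
v -0.973 3.086 3.359
v 0.95 2.393 2.714
v -0.829 2.817 3.725
v 1.177 2.35 3.131
v -0.603 2.775 4.142
v 1.425 2.545 3.487
v -0.354 2.97 4.498
f 2 1 5
f 2 5 3
f 3 5 6
f 3 6 4
f 5 1 7
f 5 7 6
f 6 7 8
f 6 8 4
f 7 1 9
f 7 9 8
f 8 9 10
f 8 10 4
f 9 1 11
f 9 11 10
f 10 11 12
f 10 12 4
f 11 1 13
f 11 13 12
f 12 13 14
f 12 14 4
f 13 1 15
f 13 15 14
f 14 15 16
f 14 16 4
f 15 1 17
f 15 17 16
f 16 17 18
f 16 18 4
f 17 1 19
f 17 19 18
f 18 19 20
f 18 20 4
f 19 1 21
f 19 21 20
f 20 21 22
f 20 22 4
f 21 1 23
f 21 23 22
f 22 23 24
f 22 24 4
f 23 1 25
f 23 25 24
f 24 25 26
f 24 26 4
f 25 1 27
f 25 27 26
f 26 27 28
f 26 28 4
f 27 1 29
f 27 29 28
f 28 29 30
f 28 30 4
f 29 1 31
f 29 31 30
f 30 31 32
f 30 32 4
f 31 1 2
f 31 2 32
f 32 2 3
f 32 3 4
f 33 44 38
f 33 38 34
f 33 34 40
f 33 40 43
f 33 43 44
f 34 38 42
f 38 44 37
f 44 43 35
f 43 40 39
f 40 34 41
f 36 42 37
f 36 37 35
f 36 35 39
f 36 39 41
f 36 41 42
f 37 42 38
f 35 37 44
f 39 35 43
f 41 39 40
f 42 41 34
f 46 45 49
f 46 49 47
f 47 49 50
f 47 50 48
f 49 45 51
f 49 51 50
f 50 51 52
f 50 52 48
f 51 45 53
f 51 53 52
f 52 53 54
f 52 54 48
f 53 45 55
f 53 55 54
f 54 55 56
f 54 56 48
f 55 45 57
f 55 57 56
f 56 57 58
f 56 58 48
f 57 45 59
f 57 59 58
f 58 59 60
f 58 60 48
f 59 45 61
f 59 61 60
f 60 61 62
f 60 62 48
f 61 45 63
f 61 63 62
f 62 63 64
f 62 64 48
f 63 45 65
f 63 65 64
f 64 65 66
f 64 66 48
f 65 45 67
f 65 67 66
f 66 67 68
f 66 68 48
f 67 45 69
f 67 69 68
f 68 69 70
f 68 70 48
f 69 45 71
f 69 71 70
f 70 71 72
f 70 72 48
f 71 45 73
f 71 73 72
f 72 73 74
f 72 74 48
f 73 45 75
f 73 75 74
f 74 75 76
f 74 76 48
f 75 45 46
f 75 46 76
f 76 46 47
f 76 47 48
f 78 77 80
f 78 80 79
f 80 77 81
f 80 81 79
f 81 77 82
f 81 82 79
f 82 77 83
f 82 83 79
f 83 77 84
f 83 84 79
f 84 77 85
f 84 85 79
f 85 77 86
f 85 86 79
f 86 77 87
f 86 87 79
f 87 77 88
f 87 88 79
f 88 77 89
f 88 89 79
f 89 77 90
f 89 90 79
f 90 77 91
f 90 91 79
f 91 77 92
f 91 92 79
f 92 77 93
f 92 93 79
f 93 77 94
f 93 94 79
f 94 77 78
f 94 78 79
f 96 95 99
f 96 99 97
f 97 99 100
f 97 100 98
f 99 95 101
f 99 101 100
f 100 101 102
f 100 102 98
f 101 95 103
f 101 103 102
f 102 103 104
f 102 104 98
f 103 95 105
f 103 105 104
f 104 105 106
f 104 106 98
f 105 95 107
f 105 107 106
f 106 107 108
f 106 108 98
f 107 95 109
f 107 109 108
f 108 109 110
f 108 110 98
f 109 95 111
f 109 111 110
f 110 111 112
f 110 112 98
f 111 95 113
f 111 113 112
f 112 113 114
f 112 114 98
f 113 95 115
f 113 115 114
f 114 115 116
f 114 116 98
f 115 95 117
f 115 117 116
f 116 117 118
f 116 118 98
f 117 95 119
f 117 119 118
f 118 119 120
f 118 120 98
f 119 95 96
f 119 96 120
f 120 96 97
f 120 97 98

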